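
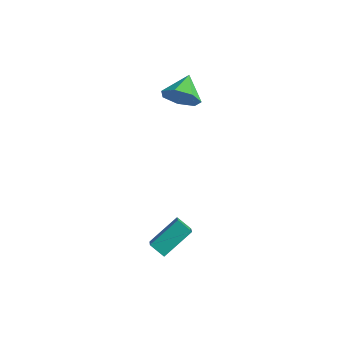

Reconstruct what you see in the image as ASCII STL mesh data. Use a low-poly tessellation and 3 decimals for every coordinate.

solid 
facet normal -0.510 0.589 -0.627
outer loop
vertex 0.188 -2.603 -2.143
vertex 0.636 -1.135 -1.129
vertex 0.931 -2.488 -2.639
endloop
endfacet
facet normal -0.244 -0.798 -0.551
outer loop
vertex 1.604 -3.265 -1.811
vertex 0.188 -2.603 -2.143
vertex 0.931 -2.488 -2.639
endloop
endfacet
facet normal -0.510 0.589 -0.627
outer loop
vertex 0.931 -2.488 -2.639
vertex 0.636 -1.135 -1.129
vertex 1.379 -1.02 -1.625
endloop
endfacet
facet normal 0.825 0.128 -0.550
outer loop
vertex 1.379 -1.02 -1.625
vertex 1.604 -3.265 -1.811
vertex 0.931 -2.488 -2.639
endloop
endfacet
facet normal -0.825 -0.128 0.550
outer loop
vertex 0.188 -2.603 -2.143
vertex 1.309 -1.912 -0.301
vertex 0.636 -1.135 -1.129
endloop
endfacet
facet normal -0.244 -0.798 -0.551
outer loop
vertex 0.861 -3.38 -1.315
vertex 0.188 -2.603 -2.143
vertex 1.604 -3.265 -1.811
endloop
endfacet
facet normal -0.825 -0.128 0.550
outer loop
vertex 0.861 -3.38 -1.315
vertex 1.309 -1.912 -0.301
vertex 0.188 -2.603 -2.143
endloop
endfacet
facet normal 0.244 0.798 0.551
outer loop
vertex 0.636 -1.135 -1.129
vertex 1.309 -1.912 -0.301
vertex 1.379 -1.02 -1.625
endloop
endfacet
facet normal 0.825 0.128 -0.550
outer loop
vertex 2.052 -1.797 -0.797
vertex 1.604 -3.265 -1.811
vertex 1.379 -1.02 -1.625
endloop
endfacet
facet normal 0.244 0.798 0.551
outer loop
vertex 1.379 -1.02 -1.625
vertex 1.309 -1.912 -0.301
vertex 2.052 -1.797 -0.797
endloop
endfacet
facet normal 0.510 -0.589 0.627
outer loop
vertex 2.052 -1.797 -0.797
vertex 0.861 -3.38 -1.315
vertex 1.604 -3.265 -1.811
endloop
endfacet
facet normal 0.510 -0.589 0.627
outer loop
vertex 1.309 -1.912 -0.301
vertex 0.861 -3.38 -1.315
vertex 2.052 -1.797 -0.797
endloop
endfacet
facet normal 0.325 -0.843 -0.428
outer loop
vertex -1.926 3.207 3.545
vertex -2.698 3.262 2.851
vertex -1.74 3.663 2.789
endloop
endfacet
facet normal 0.608 0.605 0.514
outer loop
vertex -1.926 3.207 3.545
vertex -1.74 3.663 2.789
vertex -3.182 4.518 3.489
endloop
endfacet
facet normal 0.325 -0.843 -0.427
outer loop
vertex -1.74 3.663 2.789
vertex -2.698 3.262 2.851
vertex -2.276 3.816 2.079
endloop
endfacet
facet normal 0.450 0.881 -0.150
outer loop
vertex -1.74 3.663 2.789
vertex -2.276 3.816 2.079
vertex -3.182 4.518 3.489
endloop
endfacet
facet normal 0.324 -0.844 -0.428
outer loop
vertex -2.276 3.816 2.079
vertex -2.698 3.262 2.851
vertex -3.13 3.553 1.951
endloop
endfacet
facet normal -0.177 0.831 -0.527
outer loop
vertex -2.276 3.816 2.079
vertex -3.13 3.553 1.951
vertex -3.182 4.518 3.489
endloop
endfacet
facet normal 0.325 -0.843 -0.429
outer loop
vertex -3.13 3.553 1.951
vertex -2.698 3.262 2.851
vertex -3.658 3.07 2.5
endloop
endfacet
facet normal -0.802 0.494 -0.337
outer loop
vertex -3.13 3.553 1.951
vertex -3.658 3.07 2.5
vertex -3.182 4.518 3.489
endloop
endfacet
facet normal 0.325 -0.843 -0.428
outer loop
vertex -3.658 3.07 2.5
vertex -2.698 3.262 2.851
vertex -3.463 2.732 3.314
endloop
endfacet
facet normal -0.952 0.123 0.279
outer loop
vertex -3.658 3.07 2.5
vertex -3.463 2.732 3.314
vertex -3.182 4.518 3.489
endloop
endfacet
facet normal 0.325 -0.843 -0.428
outer loop
vertex -3.463 2.732 3.314
vertex -2.698 3.262 2.851
vertex -2.692 2.793 3.779
endloop
endfacet
facet normal -0.516 -0.003 0.856
outer loop
vertex -3.463 2.732 3.314
vertex -2.692 2.793 3.779
vertex -3.182 4.518 3.489
endloop
endfacet
facet normal 0.325 -0.843 -0.428
outer loop
vertex -2.692 2.793 3.779
vertex -2.698 3.262 2.851
vertex -1.926 3.207 3.545
endloop
endfacet
facet normal 0.179 0.212 0.961
outer loop
vertex -2.692 2.793 3.779
vertex -1.926 3.207 3.545
vertex -3.182 4.518 3.489
endloop
endfacet

endsolid


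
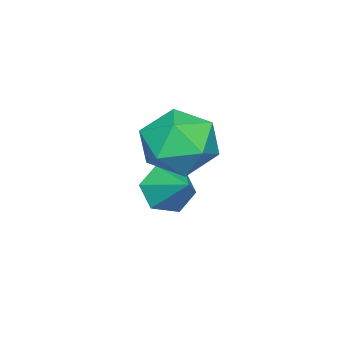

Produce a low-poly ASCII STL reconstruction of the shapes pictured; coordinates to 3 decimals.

solid 
facet normal -0.736 0.174 0.654
outer loop
vertex -3.782 -2.493 0.037
vertex -3.101 -3.021 0.944
vertex -3.006 -1.792 0.724
endloop
endfacet
facet normal -0.729 0.670 0.140
outer loop
vertex -3.782 -2.493 0.037
vertex -3.006 -1.792 0.724
vertex -3.08 -1.614 -0.512
endloop
endfacet
facet normal -0.805 0.339 -0.487
outer loop
vertex -3.782 -2.493 0.037
vertex -3.08 -1.614 -0.512
vertex -3.221 -2.732 -1.056
endloop
endfacet
facet normal -0.859 -0.362 -0.362
outer loop
vertex -3.782 -2.493 0.037
vertex -3.221 -2.732 -1.056
vertex -3.234 -3.601 -0.156
endloop
endfacet
facet normal -0.817 -0.464 0.343
outer loop
vertex -3.782 -2.493 0.037
vertex -3.234 -3.601 -0.156
vertex -3.101 -3.021 0.944
endloop
endfacet
facet normal -0.088 0.985 0.147
outer loop
vertex -3.08 -1.614 -0.512
vertex -3.006 -1.792 0.724
vertex -1.966 -1.599 0.056
endloop
endfacet
facet normal -0.101 0.183 0.978
outer loop
vertex -3.006 -1.792 0.724
vertex -3.101 -3.021 0.944
vertex -1.979 -2.468 0.956
endloop
endfacet
facet normal -0.231 -0.849 0.476
outer loop
vertex -3.101 -3.021 0.944
vertex -3.234 -3.601 -0.156
vertex -2.12 -3.586 0.412
endloop
endfacet
facet normal -0.300 -0.684 -0.665
outer loop
vertex -3.234 -3.601 -0.156
vertex -3.221 -2.732 -1.056
vertex -2.194 -3.408 -0.824
endloop
endfacet
facet normal -0.212 0.449 -0.868
outer loop
vertex -3.221 -2.732 -1.056
vertex -3.08 -1.614 -0.512
vertex -2.099 -2.179 -1.044
endloop
endfacet
facet normal 0.859 0.362 0.362
outer loop
vertex -1.418 -2.707 -0.137
vertex -1.966 -1.599 0.056
vertex -1.979 -2.468 0.956
endloop
endfacet
facet normal 0.805 -0.339 0.487
outer loop
vertex -1.418 -2.707 -0.137
vertex -1.979 -2.468 0.956
vertex -2.12 -3.586 0.412
endloop
endfacet
facet normal 0.729 -0.670 -0.140
outer loop
vertex -1.418 -2.707 -0.137
vertex -2.12 -3.586 0.412
vertex -2.194 -3.408 -0.824
endloop
endfacet
facet normal 0.736 -0.174 -0.654
outer loop
vertex -1.418 -2.707 -0.137
vertex -2.194 -3.408 -0.824
vertex -2.099 -2.179 -1.044
endloop
endfacet
facet normal 0.817 0.464 -0.343
outer loop
vertex -1.418 -2.707 -0.137
vertex -2.099 -2.179 -1.044
vertex -1.966 -1.599 0.056
endloop
endfacet
facet normal 0.300 0.684 0.665
outer loop
vertex -1.979 -2.468 0.956
vertex -1.966 -1.599 0.056
vertex -3.006 -1.792 0.724
endloop
endfacet
facet normal 0.212 -0.449 0.868
outer loop
vertex -2.12 -3.586 0.412
vertex -1.979 -2.468 0.956
vertex -3.101 -3.021 0.944
endloop
endfacet
facet normal 0.088 -0.985 -0.147
outer loop
vertex -2.194 -3.408 -0.824
vertex -2.12 -3.586 0.412
vertex -3.234 -3.601 -0.156
endloop
endfacet
facet normal 0.101 -0.183 -0.978
outer loop
vertex -2.099 -2.179 -1.044
vertex -2.194 -3.408 -0.824
vertex -3.221 -2.732 -1.056
endloop
endfacet
facet normal 0.231 0.849 -0.476
outer loop
vertex -1.966 -1.599 0.056
vertex -2.099 -2.179 -1.044
vertex -3.08 -1.614 -0.512
endloop
endfacet
facet normal -0.483 -0.702 -0.524
outer loop
vertex -3.459 -3.923 -3.441
vertex -4.218 -3.755 -2.967
vertex -4.05 -3.297 -3.735
endloop
endfacet
facet normal 0.747 0.499 -0.440
outer loop
vertex -3.459 -3.923 -3.441
vertex -4.05 -3.297 -3.735
vertex -3.522 -2.745 -2.213
endloop
endfacet
facet normal -0.483 -0.702 -0.524
outer loop
vertex -4.05 -3.297 -3.735
vertex -4.218 -3.755 -2.967
vertex -4.809 -3.129 -3.261
endloop
endfacet
facet normal -0.004 0.941 -0.340
outer loop
vertex -4.05 -3.297 -3.735
vertex -4.809 -3.129 -3.261
vertex -3.522 -2.745 -2.213
endloop
endfacet
facet normal -0.483 -0.702 -0.524
outer loop
vertex -4.809 -3.129 -3.261
vertex -4.218 -3.755 -2.967
vertex -4.976 -3.587 -2.493
endloop
endfacet
facet normal -0.519 0.779 0.352
outer loop
vertex -4.809 -3.129 -3.261
vertex -4.976 -3.587 -2.493
vertex -3.522 -2.745 -2.213
endloop
endfacet
facet normal -0.483 -0.701 -0.524
outer loop
vertex -4.976 -3.587 -2.493
vertex -4.218 -3.755 -2.967
vertex -4.385 -4.214 -2.199
endloop
endfacet
facet normal -0.283 0.175 0.943
outer loop
vertex -4.976 -3.587 -2.493
vertex -4.385 -4.214 -2.199
vertex -3.522 -2.745 -2.213
endloop
endfacet
facet normal -0.483 -0.701 -0.524
outer loop
vertex -4.385 -4.214 -2.199
vertex -4.218 -3.755 -2.967
vertex -3.627 -4.382 -2.673
endloop
endfacet
facet normal 0.468 -0.267 0.843
outer loop
vertex -4.385 -4.214 -2.199
vertex -3.627 -4.382 -2.673
vertex -3.522 -2.745 -2.213
endloop
endfacet
facet normal -0.483 -0.701 -0.525
outer loop
vertex -3.627 -4.382 -2.673
vertex -4.218 -3.755 -2.967
vertex -3.459 -3.923 -3.441
endloop
endfacet
facet normal 0.983 -0.106 0.152
outer loop
vertex -3.627 -4.382 -2.673
vertex -3.459 -3.923 -3.441
vertex -3.522 -2.745 -2.213
endloop
endfacet

endsolid


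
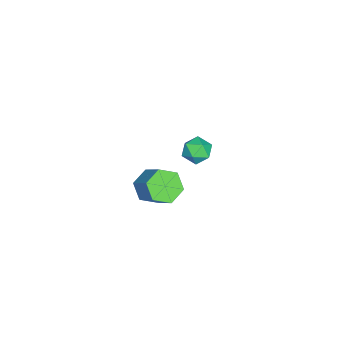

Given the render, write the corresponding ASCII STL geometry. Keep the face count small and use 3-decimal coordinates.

solid 
facet normal -0.488 -0.562 -0.667
outer loop
vertex 3.321 -1.347 0.296
vertex 2.85 -1.812 1.033
vertex 2.458 -0.996 0.632
endloop
endfacet
facet normal 0.045 0.747 -0.663
outer loop
vertex 3.321 -1.347 0.296
vertex 2.458 -0.996 0.632
vertex 4.121 -0.424 1.39
endloop
endfacet
facet normal 0.045 0.747 -0.663
outer loop
vertex 4.121 -0.424 1.39
vertex 2.458 -0.996 0.632
vertex 3.258 -0.073 1.726
endloop
endfacet
facet normal 0.489 0.563 0.667
outer loop
vertex 4.121 -0.424 1.39
vertex 3.258 -0.073 1.726
vertex 3.65 -0.888 2.127
endloop
endfacet
facet normal -0.488 -0.562 -0.668
outer loop
vertex 2.458 -0.996 0.632
vertex 2.85 -1.812 1.033
vertex 1.987 -1.461 1.368
endloop
endfacet
facet normal -0.732 0.680 -0.039
outer loop
vertex 2.458 -0.996 0.632
vertex 1.987 -1.461 1.368
vertex 3.258 -0.073 1.726
endloop
endfacet
facet normal -0.732 0.680 -0.039
outer loop
vertex 3.258 -0.073 1.726
vertex 1.987 -1.461 1.368
vertex 2.787 -0.538 2.462
endloop
endfacet
facet normal 0.487 0.563 0.668
outer loop
vertex 3.258 -0.073 1.726
vertex 2.787 -0.538 2.462
vertex 3.65 -0.888 2.127
endloop
endfacet
facet normal -0.488 -0.564 -0.667
outer loop
vertex 1.987 -1.461 1.368
vertex 2.85 -1.812 1.033
vertex 2.379 -2.276 1.77
endloop
endfacet
facet normal -0.778 -0.066 0.625
outer loop
vertex 1.987 -1.461 1.368
vertex 2.379 -2.276 1.77
vertex 2.787 -0.538 2.462
endloop
endfacet
facet normal -0.778 -0.066 0.625
outer loop
vertex 2.787 -0.538 2.462
vertex 2.379 -2.276 1.77
vertex 3.179 -1.353 2.864
endloop
endfacet
facet normal 0.487 0.563 0.667
outer loop
vertex 2.787 -0.538 2.462
vertex 3.179 -1.353 2.864
vertex 3.65 -0.888 2.127
endloop
endfacet
facet normal -0.489 -0.563 -0.667
outer loop
vertex 2.379 -2.276 1.77
vertex 2.85 -1.812 1.033
vertex 3.242 -2.627 1.434
endloop
endfacet
facet normal -0.045 -0.747 0.663
outer loop
vertex 2.379 -2.276 1.77
vertex 3.242 -2.627 1.434
vertex 3.179 -1.353 2.864
endloop
endfacet
facet normal -0.045 -0.747 0.663
outer loop
vertex 3.179 -1.353 2.864
vertex 3.242 -2.627 1.434
vertex 4.042 -1.704 2.528
endloop
endfacet
facet normal 0.488 0.562 0.667
outer loop
vertex 3.179 -1.353 2.864
vertex 4.042 -1.704 2.528
vertex 3.65 -0.888 2.127
endloop
endfacet
facet normal -0.487 -0.563 -0.668
outer loop
vertex 3.242 -2.627 1.434
vertex 2.85 -1.812 1.033
vertex 3.713 -2.162 0.698
endloop
endfacet
facet normal 0.732 -0.680 0.039
outer loop
vertex 3.242 -2.627 1.434
vertex 3.713 -2.162 0.698
vertex 4.042 -1.704 2.528
endloop
endfacet
facet normal 0.732 -0.680 0.039
outer loop
vertex 4.042 -1.704 2.528
vertex 3.713 -2.162 0.698
vertex 4.513 -1.239 1.792
endloop
endfacet
facet normal 0.488 0.562 0.668
outer loop
vertex 4.042 -1.704 2.528
vertex 4.513 -1.239 1.792
vertex 3.65 -0.888 2.127
endloop
endfacet
facet normal -0.487 -0.563 -0.667
outer loop
vertex 3.713 -2.162 0.698
vertex 2.85 -1.812 1.033
vertex 3.321 -1.347 0.296
endloop
endfacet
facet normal 0.778 0.066 -0.625
outer loop
vertex 3.713 -2.162 0.698
vertex 3.321 -1.347 0.296
vertex 4.513 -1.239 1.792
endloop
endfacet
facet normal 0.778 0.066 -0.625
outer loop
vertex 4.513 -1.239 1.792
vertex 3.321 -1.347 0.296
vertex 4.121 -0.424 1.39
endloop
endfacet
facet normal 0.488 0.564 0.667
outer loop
vertex 4.513 -1.239 1.792
vertex 4.121 -0.424 1.39
vertex 3.65 -0.888 2.127
endloop
endfacet
facet normal -0.753 0.580 -0.312
outer loop
vertex -3.204 -0.726 -2.207
vertex -3.789 -1.269 -1.805
vertex -3.441 -0.578 -1.359
endloop
endfacet
facet normal -0.158 0.964 -0.212
outer loop
vertex -3.204 -0.726 -2.207
vertex -3.441 -0.578 -1.359
vertex -2.586 -0.492 -1.605
endloop
endfacet
facet normal 0.352 0.692 -0.630
outer loop
vertex -3.204 -0.726 -2.207
vertex -2.586 -0.492 -1.605
vertex -2.406 -1.13 -2.205
endloop
endfacet
facet normal 0.074 0.141 -0.987
outer loop
vertex -3.204 -0.726 -2.207
vertex -2.406 -1.13 -2.205
vertex -3.15 -1.61 -2.329
endloop
endfacet
facet normal -0.609 0.072 -0.790
outer loop
vertex -3.204 -0.726 -2.207
vertex -3.15 -1.61 -2.329
vertex -3.789 -1.269 -1.805
endloop
endfacet
facet normal 0.045 0.883 0.466
outer loop
vertex -2.586 -0.492 -1.605
vertex -3.441 -0.578 -1.359
vertex -2.79 -0.89 -0.831
endloop
endfacet
facet normal -0.915 0.263 0.306
outer loop
vertex -3.441 -0.578 -1.359
vertex -3.789 -1.269 -1.805
vertex -3.534 -1.37 -0.955
endloop
endfacet
facet normal -0.683 -0.560 -0.468
outer loop
vertex -3.789 -1.269 -1.805
vertex -3.15 -1.61 -2.329
vertex -3.354 -2.008 -1.555
endloop
endfacet
facet normal 0.422 -0.451 -0.787
outer loop
vertex -3.15 -1.61 -2.329
vertex -2.406 -1.13 -2.205
vertex -2.499 -1.922 -1.801
endloop
endfacet
facet normal 0.872 0.443 -0.209
outer loop
vertex -2.406 -1.13 -2.205
vertex -2.586 -0.492 -1.605
vertex -2.151 -1.231 -1.355
endloop
endfacet
facet normal -0.074 -0.141 0.987
outer loop
vertex -2.736 -1.774 -0.953
vertex -2.79 -0.89 -0.831
vertex -3.534 -1.37 -0.955
endloop
endfacet
facet normal -0.352 -0.692 0.630
outer loop
vertex -2.736 -1.774 -0.953
vertex -3.534 -1.37 -0.955
vertex -3.354 -2.008 -1.555
endloop
endfacet
facet normal 0.158 -0.964 0.212
outer loop
vertex -2.736 -1.774 -0.953
vertex -3.354 -2.008 -1.555
vertex -2.499 -1.922 -1.801
endloop
endfacet
facet normal 0.753 -0.580 0.312
outer loop
vertex -2.736 -1.774 -0.953
vertex -2.499 -1.922 -1.801
vertex -2.151 -1.231 -1.355
endloop
endfacet
facet normal 0.609 -0.072 0.790
outer loop
vertex -2.736 -1.774 -0.953
vertex -2.151 -1.231 -1.355
vertex -2.79 -0.89 -0.831
endloop
endfacet
facet normal -0.422 0.451 0.787
outer loop
vertex -3.534 -1.37 -0.955
vertex -2.79 -0.89 -0.831
vertex -3.441 -0.578 -1.359
endloop
endfacet
facet normal -0.872 -0.443 0.209
outer loop
vertex -3.354 -2.008 -1.555
vertex -3.534 -1.37 -0.955
vertex -3.789 -1.269 -1.805
endloop
endfacet
facet normal -0.045 -0.883 -0.466
outer loop
vertex -2.499 -1.922 -1.801
vertex -3.354 -2.008 -1.555
vertex -3.15 -1.61 -2.329
endloop
endfacet
facet normal 0.915 -0.263 -0.306
outer loop
vertex -2.151 -1.231 -1.355
vertex -2.499 -1.922 -1.801
vertex -2.406 -1.13 -2.205
endloop
endfacet
facet normal 0.683 0.560 0.468
outer loop
vertex -2.79 -0.89 -0.831
vertex -2.151 -1.231 -1.355
vertex -2.586 -0.492 -1.605
endloop
endfacet

endsolid


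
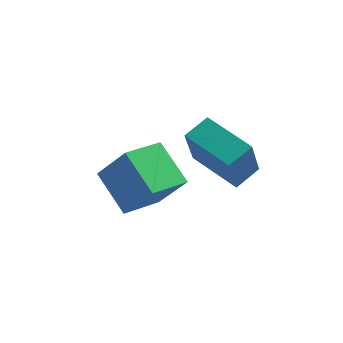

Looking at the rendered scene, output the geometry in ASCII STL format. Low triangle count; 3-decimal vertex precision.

solid 
facet normal -0.623 -0.746 0.235
outer loop
vertex 0.5 1.824 -1.044
vertex -0.372 2.814 -0.212
vertex -0.348 2.136 -2.304
endloop
endfacet
facet normal 0.559 -0.635 -0.533
outer loop
vertex 0.512 3.166 -2.628
vertex 0.5 1.824 -1.044
vertex -0.348 2.136 -2.304
endloop
endfacet
facet normal -0.623 -0.746 0.235
outer loop
vertex -0.348 2.136 -2.304
vertex -0.372 2.814 -0.212
vertex -1.22 3.126 -1.472
endloop
endfacet
facet normal -0.547 0.201 -0.813
outer loop
vertex -1.22 3.126 -1.472
vertex 0.512 3.166 -2.628
vertex -0.348 2.136 -2.304
endloop
endfacet
facet normal 0.547 -0.201 0.813
outer loop
vertex 0.5 1.824 -1.044
vertex 0.488 3.844 -0.536
vertex -0.372 2.814 -0.212
endloop
endfacet
facet normal 0.559 -0.635 -0.533
outer loop
vertex 1.36 2.854 -1.368
vertex 0.5 1.824 -1.044
vertex 0.512 3.166 -2.628
endloop
endfacet
facet normal 0.547 -0.201 0.813
outer loop
vertex 1.36 2.854 -1.368
vertex 0.488 3.844 -0.536
vertex 0.5 1.824 -1.044
endloop
endfacet
facet normal -0.559 0.635 0.533
outer loop
vertex -0.372 2.814 -0.212
vertex 0.488 3.844 -0.536
vertex -1.22 3.126 -1.472
endloop
endfacet
facet normal -0.547 0.201 -0.813
outer loop
vertex -0.36 4.156 -1.796
vertex 0.512 3.166 -2.628
vertex -1.22 3.126 -1.472
endloop
endfacet
facet normal -0.559 0.635 0.533
outer loop
vertex -1.22 3.126 -1.472
vertex 0.488 3.844 -0.536
vertex -0.36 4.156 -1.796
endloop
endfacet
facet normal 0.623 0.746 -0.235
outer loop
vertex -0.36 4.156 -1.796
vertex 1.36 2.854 -1.368
vertex 0.512 3.166 -2.628
endloop
endfacet
facet normal 0.623 0.746 -0.235
outer loop
vertex 0.488 3.844 -0.536
vertex 1.36 2.854 -1.368
vertex -0.36 4.156 -1.796
endloop
endfacet
facet normal -0.766 0.623 0.158
outer loop
vertex 1.379 1.76 1.568
vertex 1.936 2.365 1.882
vertex 1.553 2.33 0.159
endloop
endfacet
facet normal -0.633 -0.687 -0.356
outer loop
vertex 2.824 1.295 -0.102
vertex 1.379 1.76 1.568
vertex 1.553 2.33 0.159
endloop
endfacet
facet normal -0.766 0.623 0.158
outer loop
vertex 1.553 2.33 0.159
vertex 1.936 2.365 1.882
vertex 2.11 2.935 0.473
endloop
endfacet
facet normal 0.114 0.373 -0.921
outer loop
vertex 2.11 2.935 0.473
vertex 2.824 1.295 -0.102
vertex 1.553 2.33 0.159
endloop
endfacet
facet normal -0.114 -0.373 0.921
outer loop
vertex 1.379 1.76 1.568
vertex 3.207 1.33 1.621
vertex 1.936 2.365 1.882
endloop
endfacet
facet normal -0.633 -0.687 -0.356
outer loop
vertex 2.65 0.725 1.307
vertex 1.379 1.76 1.568
vertex 2.824 1.295 -0.102
endloop
endfacet
facet normal -0.114 -0.373 0.921
outer loop
vertex 2.65 0.725 1.307
vertex 3.207 1.33 1.621
vertex 1.379 1.76 1.568
endloop
endfacet
facet normal 0.633 0.687 0.356
outer loop
vertex 1.936 2.365 1.882
vertex 3.207 1.33 1.621
vertex 2.11 2.935 0.473
endloop
endfacet
facet normal 0.114 0.373 -0.921
outer loop
vertex 3.381 1.9 0.212
vertex 2.824 1.295 -0.102
vertex 2.11 2.935 0.473
endloop
endfacet
facet normal 0.633 0.687 0.356
outer loop
vertex 2.11 2.935 0.473
vertex 3.207 1.33 1.621
vertex 3.381 1.9 0.212
endloop
endfacet
facet normal 0.766 -0.623 -0.158
outer loop
vertex 3.381 1.9 0.212
vertex 2.65 0.725 1.307
vertex 2.824 1.295 -0.102
endloop
endfacet
facet normal 0.766 -0.623 -0.158
outer loop
vertex 3.207 1.33 1.621
vertex 2.65 0.725 1.307
vertex 3.381 1.9 0.212
endloop
endfacet

endsolid


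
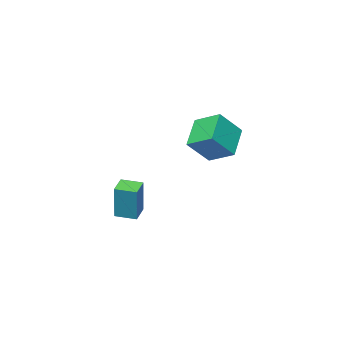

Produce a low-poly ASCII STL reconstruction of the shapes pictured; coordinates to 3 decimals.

solid 
facet normal -0.705 -0.444 0.553
outer loop
vertex 3.034 0.856 3.943
vertex 2.725 2.086 4.536
vertex 1.97 1.135 2.81
endloop
endfacet
facet normal 0.221 -0.879 -0.424
outer loop
vertex 3.175 1.894 1.864
vertex 3.034 0.856 3.943
vertex 1.97 1.135 2.81
endloop
endfacet
facet normal -0.705 -0.444 0.553
outer loop
vertex 1.97 1.135 2.81
vertex 2.725 2.086 4.536
vertex 1.66 2.365 3.402
endloop
endfacet
facet normal -0.674 0.176 -0.718
outer loop
vertex 1.66 2.365 3.402
vertex 3.175 1.894 1.864
vertex 1.97 1.135 2.81
endloop
endfacet
facet normal 0.674 -0.176 0.717
outer loop
vertex 3.034 0.856 3.943
vertex 3.93 2.845 3.59
vertex 2.725 2.086 4.536
endloop
endfacet
facet normal 0.221 -0.878 -0.424
outer loop
vertex 4.24 1.615 2.998
vertex 3.034 0.856 3.943
vertex 3.175 1.894 1.864
endloop
endfacet
facet normal 0.673 -0.176 0.718
outer loop
vertex 4.24 1.615 2.998
vertex 3.93 2.845 3.59
vertex 3.034 0.856 3.943
endloop
endfacet
facet normal -0.221 0.879 0.424
outer loop
vertex 2.725 2.086 4.536
vertex 3.93 2.845 3.59
vertex 1.66 2.365 3.402
endloop
endfacet
facet normal -0.674 0.177 -0.718
outer loop
vertex 2.866 3.124 2.457
vertex 3.175 1.894 1.864
vertex 1.66 2.365 3.402
endloop
endfacet
facet normal -0.221 0.878 0.424
outer loop
vertex 1.66 2.365 3.402
vertex 3.93 2.845 3.59
vertex 2.866 3.124 2.457
endloop
endfacet
facet normal 0.705 0.444 -0.553
outer loop
vertex 2.866 3.124 2.457
vertex 4.24 1.615 2.998
vertex 3.175 1.894 1.864
endloop
endfacet
facet normal 0.705 0.444 -0.553
outer loop
vertex 3.93 2.845 3.59
vertex 4.24 1.615 2.998
vertex 2.866 3.124 2.457
endloop
endfacet
facet normal -0.835 -0.490 0.249
outer loop
vertex 3.682 -3.29 -0.623
vertex 3.128 -2.39 -0.708
vertex 3.346 -3.675 -2.505
endloop
endfacet
facet normal 0.522 -0.849 0.080
outer loop
vertex 4.172 -3.19 -2.752
vertex 3.682 -3.29 -0.623
vertex 3.346 -3.675 -2.505
endloop
endfacet
facet normal -0.835 -0.490 0.249
outer loop
vertex 3.346 -3.675 -2.505
vertex 3.128 -2.39 -0.708
vertex 2.792 -2.775 -2.59
endloop
endfacet
facet normal -0.173 -0.197 -0.965
outer loop
vertex 2.792 -2.775 -2.59
vertex 4.172 -3.19 -2.752
vertex 3.346 -3.675 -2.505
endloop
endfacet
facet normal 0.173 0.197 0.965
outer loop
vertex 3.682 -3.29 -0.623
vertex 3.954 -1.905 -0.955
vertex 3.128 -2.39 -0.708
endloop
endfacet
facet normal 0.522 -0.849 0.080
outer loop
vertex 4.508 -2.805 -0.87
vertex 3.682 -3.29 -0.623
vertex 4.172 -3.19 -2.752
endloop
endfacet
facet normal 0.173 0.197 0.965
outer loop
vertex 4.508 -2.805 -0.87
vertex 3.954 -1.905 -0.955
vertex 3.682 -3.29 -0.623
endloop
endfacet
facet normal -0.522 0.849 -0.080
outer loop
vertex 3.128 -2.39 -0.708
vertex 3.954 -1.905 -0.955
vertex 2.792 -2.775 -2.59
endloop
endfacet
facet normal -0.173 -0.197 -0.965
outer loop
vertex 3.618 -2.29 -2.837
vertex 4.172 -3.19 -2.752
vertex 2.792 -2.775 -2.59
endloop
endfacet
facet normal -0.522 0.849 -0.080
outer loop
vertex 2.792 -2.775 -2.59
vertex 3.954 -1.905 -0.955
vertex 3.618 -2.29 -2.837
endloop
endfacet
facet normal 0.835 0.490 -0.249
outer loop
vertex 3.618 -2.29 -2.837
vertex 4.508 -2.805 -0.87
vertex 4.172 -3.19 -2.752
endloop
endfacet
facet normal 0.835 0.490 -0.249
outer loop
vertex 3.954 -1.905 -0.955
vertex 4.508 -2.805 -0.87
vertex 3.618 -2.29 -2.837
endloop
endfacet

endsolid


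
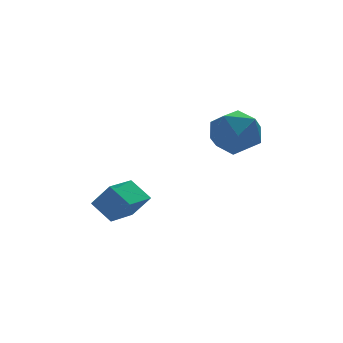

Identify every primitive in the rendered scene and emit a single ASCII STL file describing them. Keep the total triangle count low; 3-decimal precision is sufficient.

solid 
facet normal -0.438 0.405 -0.802
outer loop
vertex -1.708 0.969 -1.702
vertex -0.357 1.828 -2.006
vertex -1.277 0.043 -2.405
endloop
endfacet
facet normal -0.829 -0.527 0.186
outer loop
vertex -0.703 -0.488 -1.354
vertex -1.708 0.969 -1.702
vertex -1.277 0.043 -2.405
endloop
endfacet
facet normal -0.438 0.405 -0.802
outer loop
vertex -1.277 0.043 -2.405
vertex -0.357 1.828 -2.006
vertex 0.074 0.902 -2.709
endloop
endfacet
facet normal 0.347 -0.747 -0.567
outer loop
vertex 0.074 0.902 -2.709
vertex -0.703 -0.488 -1.354
vertex -1.277 0.043 -2.405
endloop
endfacet
facet normal -0.347 0.747 0.567
outer loop
vertex -1.708 0.969 -1.702
vertex 0.217 1.297 -0.955
vertex -0.357 1.828 -2.006
endloop
endfacet
facet normal -0.829 -0.527 0.186
outer loop
vertex -1.134 0.438 -0.651
vertex -1.708 0.969 -1.702
vertex -0.703 -0.488 -1.354
endloop
endfacet
facet normal -0.347 0.747 0.567
outer loop
vertex -1.134 0.438 -0.651
vertex 0.217 1.297 -0.955
vertex -1.708 0.969 -1.702
endloop
endfacet
facet normal 0.829 0.527 -0.186
outer loop
vertex -0.357 1.828 -2.006
vertex 0.217 1.297 -0.955
vertex 0.074 0.902 -2.709
endloop
endfacet
facet normal 0.347 -0.747 -0.567
outer loop
vertex 0.648 0.371 -1.658
vertex -0.703 -0.488 -1.354
vertex 0.074 0.902 -2.709
endloop
endfacet
facet normal 0.829 0.527 -0.186
outer loop
vertex 0.074 0.902 -2.709
vertex 0.217 1.297 -0.955
vertex 0.648 0.371 -1.658
endloop
endfacet
facet normal 0.438 -0.405 0.802
outer loop
vertex 0.648 0.371 -1.658
vertex -1.134 0.438 -0.651
vertex -0.703 -0.488 -1.354
endloop
endfacet
facet normal 0.438 -0.405 0.802
outer loop
vertex 0.217 1.297 -0.955
vertex -1.134 0.438 -0.651
vertex 0.648 0.371 -1.658
endloop
endfacet
facet normal -0.836 0.292 0.465
outer loop
vertex 2.108 -1.906 3.164
vertex 1.554 -2.919 2.805
vertex 2.148 -2.896 3.858
endloop
endfacet
facet normal -0.257 0.548 0.796
outer loop
vertex 2.108 -1.906 3.164
vertex 2.148 -2.896 3.858
vertex 3.139 -2.218 3.712
endloop
endfacet
facet normal 0.111 0.939 0.326
outer loop
vertex 2.108 -1.906 3.164
vertex 3.139 -2.218 3.712
vertex 3.157 -1.823 2.569
endloop
endfacet
facet normal -0.240 0.925 -0.295
outer loop
vertex 2.108 -1.906 3.164
vertex 3.157 -1.823 2.569
vertex 2.177 -2.256 2.009
endloop
endfacet
facet normal -0.825 0.525 -0.208
outer loop
vertex 2.108 -1.906 3.164
vertex 2.177 -2.256 2.009
vertex 1.554 -2.919 2.805
endloop
endfacet
facet normal 0.150 -0.007 0.989
outer loop
vertex 3.139 -2.218 3.712
vertex 2.148 -2.896 3.858
vertex 3.223 -3.424 3.691
endloop
endfacet
facet normal -0.786 -0.420 0.453
outer loop
vertex 2.148 -2.896 3.858
vertex 1.554 -2.919 2.805
vertex 2.243 -3.857 3.131
endloop
endfacet
facet normal -0.769 -0.042 -0.637
outer loop
vertex 1.554 -2.919 2.805
vertex 2.177 -2.256 2.009
vertex 2.261 -3.462 1.988
endloop
endfacet
facet normal 0.176 0.605 -0.777
outer loop
vertex 2.177 -2.256 2.009
vertex 3.157 -1.823 2.569
vertex 3.252 -2.784 1.842
endloop
endfacet
facet normal 0.745 0.627 0.228
outer loop
vertex 3.157 -1.823 2.569
vertex 3.139 -2.218 3.712
vertex 3.846 -2.761 2.895
endloop
endfacet
facet normal 0.240 -0.925 0.295
outer loop
vertex 3.292 -3.774 2.536
vertex 3.223 -3.424 3.691
vertex 2.243 -3.857 3.131
endloop
endfacet
facet normal -0.111 -0.939 -0.326
outer loop
vertex 3.292 -3.774 2.536
vertex 2.243 -3.857 3.131
vertex 2.261 -3.462 1.988
endloop
endfacet
facet normal 0.257 -0.548 -0.796
outer loop
vertex 3.292 -3.774 2.536
vertex 2.261 -3.462 1.988
vertex 3.252 -2.784 1.842
endloop
endfacet
facet normal 0.836 -0.292 -0.465
outer loop
vertex 3.292 -3.774 2.536
vertex 3.252 -2.784 1.842
vertex 3.846 -2.761 2.895
endloop
endfacet
facet normal 0.825 -0.525 0.208
outer loop
vertex 3.292 -3.774 2.536
vertex 3.846 -2.761 2.895
vertex 3.223 -3.424 3.691
endloop
endfacet
facet normal -0.176 -0.605 0.777
outer loop
vertex 2.243 -3.857 3.131
vertex 3.223 -3.424 3.691
vertex 2.148 -2.896 3.858
endloop
endfacet
facet normal -0.745 -0.627 -0.228
outer loop
vertex 2.261 -3.462 1.988
vertex 2.243 -3.857 3.131
vertex 1.554 -2.919 2.805
endloop
endfacet
facet normal -0.150 0.007 -0.989
outer loop
vertex 3.252 -2.784 1.842
vertex 2.261 -3.462 1.988
vertex 2.177 -2.256 2.009
endloop
endfacet
facet normal 0.786 0.420 -0.453
outer loop
vertex 3.846 -2.761 2.895
vertex 3.252 -2.784 1.842
vertex 3.157 -1.823 2.569
endloop
endfacet
facet normal 0.769 0.042 0.637
outer loop
vertex 3.223 -3.424 3.691
vertex 3.846 -2.761 2.895
vertex 3.139 -2.218 3.712
endloop
endfacet

endsolid


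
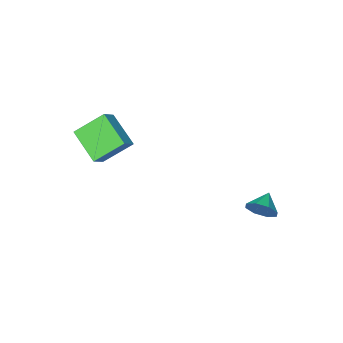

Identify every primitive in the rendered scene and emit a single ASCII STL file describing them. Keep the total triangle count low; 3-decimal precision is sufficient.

solid 
facet normal -0.710 -0.397 -0.582
outer loop
vertex 1.08 -3.837 3.417
vertex 0.975 -2.213 2.437
vertex 2.323 -4.428 2.304
endloop
endfacet
facet normal 0.055 -0.855 0.516
outer loop
vertex 3.005 -4.047 2.863
vertex 1.08 -3.837 3.417
vertex 2.323 -4.428 2.304
endloop
endfacet
facet normal -0.710 -0.397 -0.582
outer loop
vertex 2.323 -4.428 2.304
vertex 0.975 -2.213 2.437
vertex 2.218 -2.804 1.324
endloop
endfacet
facet normal 0.702 -0.334 -0.629
outer loop
vertex 2.218 -2.804 1.324
vertex 3.005 -4.047 2.863
vertex 2.323 -4.428 2.304
endloop
endfacet
facet normal -0.702 0.334 0.629
outer loop
vertex 1.08 -3.837 3.417
vertex 1.657 -1.832 2.996
vertex 0.975 -2.213 2.437
endloop
endfacet
facet normal 0.055 -0.855 0.516
outer loop
vertex 1.762 -3.456 3.976
vertex 1.08 -3.837 3.417
vertex 3.005 -4.047 2.863
endloop
endfacet
facet normal -0.702 0.334 0.629
outer loop
vertex 1.762 -3.456 3.976
vertex 1.657 -1.832 2.996
vertex 1.08 -3.837 3.417
endloop
endfacet
facet normal -0.055 0.855 -0.516
outer loop
vertex 0.975 -2.213 2.437
vertex 1.657 -1.832 2.996
vertex 2.218 -2.804 1.324
endloop
endfacet
facet normal 0.702 -0.334 -0.629
outer loop
vertex 2.9 -2.423 1.883
vertex 3.005 -4.047 2.863
vertex 2.218 -2.804 1.324
endloop
endfacet
facet normal -0.055 0.855 -0.516
outer loop
vertex 2.218 -2.804 1.324
vertex 1.657 -1.832 2.996
vertex 2.9 -2.423 1.883
endloop
endfacet
facet normal 0.710 0.397 0.582
outer loop
vertex 2.9 -2.423 1.883
vertex 1.762 -3.456 3.976
vertex 3.005 -4.047 2.863
endloop
endfacet
facet normal 0.710 0.397 0.582
outer loop
vertex 1.657 -1.832 2.996
vertex 1.762 -3.456 3.976
vertex 2.9 -2.423 1.883
endloop
endfacet
facet normal 0.717 0.530 -0.453
outer loop
vertex -2.326 1.946 -0.178
vertex -2.876 2.353 -0.573
vertex -2.505 2.442 0.119
endloop
endfacet
facet normal 0.118 -0.479 0.870
outer loop
vertex -2.326 1.946 -0.178
vertex -2.505 2.442 0.119
vertex -3.644 1.787 -0.087
endloop
endfacet
facet normal 0.718 0.528 -0.453
outer loop
vertex -2.505 2.442 0.119
vertex -2.876 2.353 -0.573
vertex -2.9 2.886 0.01
endloop
endfacet
facet normal -0.208 0.055 0.977
outer loop
vertex -2.505 2.442 0.119
vertex -2.9 2.886 0.01
vertex -3.644 1.787 -0.087
endloop
endfacet
facet normal 0.717 0.529 -0.454
outer loop
vertex -2.9 2.886 0.01
vertex -2.876 2.353 -0.573
vertex -3.282 3.017 -0.44
endloop
endfacet
facet normal -0.648 0.380 0.660
outer loop
vertex -2.9 2.886 0.01
vertex -3.282 3.017 -0.44
vertex -3.644 1.787 -0.087
endloop
endfacet
facet normal 0.717 0.529 -0.453
outer loop
vertex -3.282 3.017 -0.44
vertex -2.876 2.353 -0.573
vertex -3.426 2.76 -0.968
endloop
endfacet
facet normal -0.945 0.309 0.107
outer loop
vertex -3.282 3.017 -0.44
vertex -3.426 2.76 -0.968
vertex -3.644 1.787 -0.087
endloop
endfacet
facet normal 0.717 0.528 -0.455
outer loop
vertex -3.426 2.76 -0.968
vertex -2.876 2.353 -0.573
vertex -3.248 2.263 -1.264
endloop
endfacet
facet normal -0.926 -0.118 -0.359
outer loop
vertex -3.426 2.76 -0.968
vertex -3.248 2.263 -1.264
vertex -3.644 1.787 -0.087
endloop
endfacet
facet normal 0.717 0.529 -0.455
outer loop
vertex -3.248 2.263 -1.264
vertex -2.876 2.353 -0.573
vertex -2.852 1.82 -1.155
endloop
endfacet
facet normal -0.600 -0.651 -0.465
outer loop
vertex -3.248 2.263 -1.264
vertex -2.852 1.82 -1.155
vertex -3.644 1.787 -0.087
endloop
endfacet
facet normal 0.717 0.528 -0.454
outer loop
vertex -2.852 1.82 -1.155
vertex -2.876 2.353 -0.573
vertex -2.47 1.688 -0.705
endloop
endfacet
facet normal -0.161 -0.976 -0.150
outer loop
vertex -2.852 1.82 -1.155
vertex -2.47 1.688 -0.705
vertex -3.644 1.787 -0.087
endloop
endfacet
facet normal 0.717 0.528 -0.455
outer loop
vertex -2.47 1.688 -0.705
vertex -2.876 2.353 -0.573
vertex -2.326 1.946 -0.178
endloop
endfacet
facet normal 0.137 -0.904 0.405
outer loop
vertex -2.47 1.688 -0.705
vertex -2.326 1.946 -0.178
vertex -3.644 1.787 -0.087
endloop
endfacet

endsolid


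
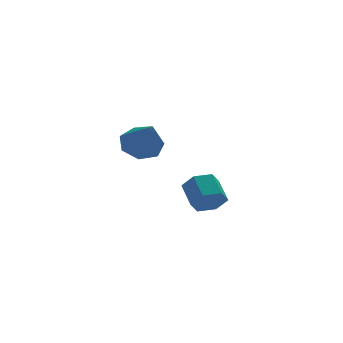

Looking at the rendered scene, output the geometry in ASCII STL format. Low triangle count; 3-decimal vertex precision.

solid 
facet normal -0.110 0.697 -0.708
outer loop
vertex -2.533 -0.678 0.721
vertex -2.995 -0.276 1.188
vertex -2.23 -0.231 1.114
endloop
endfacet
facet normal 0.853 -0.518 -0.068
outer loop
vertex -2.533 -0.678 0.721
vertex -2.23 -0.231 1.114
vertex -2.825 -1.364 2.292
endloop
endfacet
facet normal -0.110 0.698 -0.708
outer loop
vertex -2.23 -0.231 1.114
vertex -2.995 -0.276 1.188
vertex -2.502 0.182 1.563
endloop
endfacet
facet normal 0.873 0.047 0.486
outer loop
vertex -2.23 -0.231 1.114
vertex -2.502 0.182 1.563
vertex -2.825 -1.364 2.292
endloop
endfacet
facet normal -0.109 0.697 -0.708
outer loop
vertex -2.502 0.182 1.563
vertex -2.995 -0.276 1.188
vertex -3.145 0.25 1.729
endloop
endfacet
facet normal 0.269 0.364 0.892
outer loop
vertex -2.502 0.182 1.563
vertex -3.145 0.25 1.729
vertex -2.825 -1.364 2.292
endloop
endfacet
facet normal -0.108 0.698 -0.708
outer loop
vertex -3.145 0.25 1.729
vertex -2.995 -0.276 1.188
vertex -3.675 -0.077 1.488
endloop
endfacet
facet normal -0.503 0.194 0.842
outer loop
vertex -3.145 0.25 1.729
vertex -3.675 -0.077 1.488
vertex -2.825 -1.364 2.292
endloop
endfacet
facet normal -0.108 0.698 -0.708
outer loop
vertex -3.675 -0.077 1.488
vertex -2.995 -0.276 1.188
vertex -3.693 -0.554 1.02
endloop
endfacet
facet normal -0.864 -0.336 0.376
outer loop
vertex -3.675 -0.077 1.488
vertex -3.693 -0.554 1.02
vertex -2.825 -1.364 2.292
endloop
endfacet
facet normal -0.108 0.698 -0.708
outer loop
vertex -3.693 -0.554 1.02
vertex -2.995 -0.276 1.188
vertex -3.185 -0.821 0.679
endloop
endfacet
facet normal -0.540 -0.827 -0.158
outer loop
vertex -3.693 -0.554 1.02
vertex -3.185 -0.821 0.679
vertex -2.825 -1.364 2.292
endloop
endfacet
facet normal -0.108 0.698 -0.708
outer loop
vertex -3.185 -0.821 0.679
vertex -2.995 -0.276 1.188
vertex -2.533 -0.678 0.721
endloop
endfacet
facet normal 0.222 -0.908 -0.355
outer loop
vertex -3.185 -0.821 0.679
vertex -2.533 -0.678 0.721
vertex -2.825 -1.364 2.292
endloop
endfacet
facet normal 0.132 -0.824 -0.551
outer loop
vertex 0.318 2.521 -2.345
vertex -0.058 2.806 -2.862
vertex 0.635 2.902 -2.839
endloop
endfacet
facet normal 0.882 -0.156 0.445
outer loop
vertex 0.318 2.521 -2.345
vertex 0.635 2.902 -2.839
vertex 0.173 3.429 -1.74
endloop
endfacet
facet normal 0.881 -0.157 0.446
outer loop
vertex 0.173 3.429 -1.74
vertex 0.635 2.902 -2.839
vertex 0.491 3.809 -2.235
endloop
endfacet
facet normal -0.131 0.825 0.549
outer loop
vertex 0.173 3.429 -1.74
vertex 0.491 3.809 -2.235
vertex -0.202 3.714 -2.258
endloop
endfacet
facet normal 0.133 -0.826 -0.549
outer loop
vertex 0.635 2.902 -2.839
vertex -0.058 2.806 -2.862
vertex 0.26 3.186 -3.357
endloop
endfacet
facet normal 0.834 0.391 -0.389
outer loop
vertex 0.635 2.902 -2.839
vertex 0.26 3.186 -3.357
vertex 0.491 3.809 -2.235
endloop
endfacet
facet normal 0.833 0.393 -0.390
outer loop
vertex 0.491 3.809 -2.235
vertex 0.26 3.186 -3.357
vertex 0.115 4.094 -2.752
endloop
endfacet
facet normal -0.131 0.825 0.550
outer loop
vertex 0.491 3.809 -2.235
vertex 0.115 4.094 -2.752
vertex -0.202 3.714 -2.258
endloop
endfacet
facet normal 0.131 -0.825 -0.549
outer loop
vertex 0.26 3.186 -3.357
vertex -0.058 2.806 -2.862
vertex -0.433 3.091 -3.38
endloop
endfacet
facet normal -0.048 0.549 -0.835
outer loop
vertex 0.26 3.186 -3.357
vertex -0.433 3.091 -3.38
vertex 0.115 4.094 -2.752
endloop
endfacet
facet normal -0.048 0.549 -0.835
outer loop
vertex 0.115 4.094 -2.752
vertex -0.433 3.091 -3.38
vertex -0.578 3.999 -2.775
endloop
endfacet
facet normal -0.131 0.825 0.550
outer loop
vertex 0.115 4.094 -2.752
vertex -0.578 3.999 -2.775
vertex -0.202 3.714 -2.258
endloop
endfacet
facet normal 0.131 -0.825 -0.549
outer loop
vertex -0.433 3.091 -3.38
vertex -0.058 2.806 -2.862
vertex -0.751 2.711 -2.885
endloop
endfacet
facet normal -0.881 0.156 -0.446
outer loop
vertex -0.433 3.091 -3.38
vertex -0.751 2.711 -2.885
vertex -0.578 3.999 -2.775
endloop
endfacet
facet normal -0.882 0.156 -0.445
outer loop
vertex -0.578 3.999 -2.775
vertex -0.751 2.711 -2.885
vertex -0.895 3.618 -2.281
endloop
endfacet
facet normal -0.132 0.824 0.551
outer loop
vertex -0.578 3.999 -2.775
vertex -0.895 3.618 -2.281
vertex -0.202 3.714 -2.258
endloop
endfacet
facet normal 0.131 -0.825 -0.550
outer loop
vertex -0.751 2.711 -2.885
vertex -0.058 2.806 -2.862
vertex -0.375 2.426 -2.368
endloop
endfacet
facet normal -0.833 -0.392 0.390
outer loop
vertex -0.751 2.711 -2.885
vertex -0.375 2.426 -2.368
vertex -0.895 3.618 -2.281
endloop
endfacet
facet normal -0.834 -0.392 0.389
outer loop
vertex -0.895 3.618 -2.281
vertex -0.375 2.426 -2.368
vertex -0.52 3.334 -1.763
endloop
endfacet
facet normal -0.133 0.826 0.549
outer loop
vertex -0.895 3.618 -2.281
vertex -0.52 3.334 -1.763
vertex -0.202 3.714 -2.258
endloop
endfacet
facet normal 0.131 -0.825 -0.550
outer loop
vertex -0.375 2.426 -2.368
vertex -0.058 2.806 -2.862
vertex 0.318 2.521 -2.345
endloop
endfacet
facet normal 0.048 -0.549 0.835
outer loop
vertex -0.375 2.426 -2.368
vertex 0.318 2.521 -2.345
vertex -0.52 3.334 -1.763
endloop
endfacet
facet normal 0.048 -0.549 0.835
outer loop
vertex -0.52 3.334 -1.763
vertex 0.318 2.521 -2.345
vertex 0.173 3.429 -1.74
endloop
endfacet
facet normal -0.131 0.825 0.549
outer loop
vertex -0.52 3.334 -1.763
vertex 0.173 3.429 -1.74
vertex -0.202 3.714 -2.258
endloop
endfacet

endsolid


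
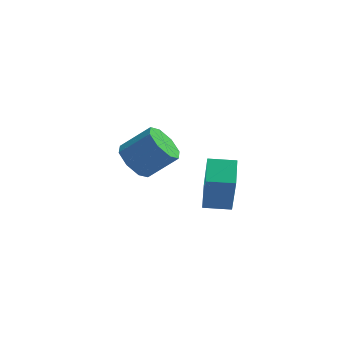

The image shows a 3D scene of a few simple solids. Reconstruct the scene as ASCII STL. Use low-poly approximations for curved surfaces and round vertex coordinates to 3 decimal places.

solid 
facet normal -0.748 -0.119 -0.653
outer loop
vertex -0.788 2.807 -0.601
vertex -1.292 2.533 0.026
vertex -1.115 3.291 -0.315
endloop
endfacet
facet normal 0.434 0.657 -0.616
outer loop
vertex -0.788 2.807 -0.601
vertex -1.115 3.291 -0.315
vertex 0.296 2.98 0.346
endloop
endfacet
facet normal 0.434 0.656 -0.617
outer loop
vertex 0.296 2.98 0.346
vertex -1.115 3.291 -0.315
vertex -0.031 3.465 0.632
endloop
endfacet
facet normal 0.748 0.120 0.653
outer loop
vertex 0.296 2.98 0.346
vertex -0.031 3.465 0.632
vertex -0.208 2.707 0.974
endloop
endfacet
facet normal -0.748 -0.119 -0.653
outer loop
vertex -1.115 3.291 -0.315
vertex -1.292 2.533 0.026
vertex -1.546 3.332 0.171
endloop
endfacet
facet normal -0.048 0.991 -0.127
outer loop
vertex -1.115 3.291 -0.315
vertex -1.546 3.332 0.171
vertex -0.031 3.465 0.632
endloop
endfacet
facet normal -0.049 0.991 -0.125
outer loop
vertex -0.031 3.465 0.632
vertex -1.546 3.332 0.171
vertex -0.462 3.505 1.118
endloop
endfacet
facet normal 0.748 0.120 0.653
outer loop
vertex -0.031 3.465 0.632
vertex -0.462 3.505 1.118
vertex -0.208 2.707 0.974
endloop
endfacet
facet normal -0.748 -0.119 -0.653
outer loop
vertex -1.546 3.332 0.171
vertex -1.292 2.533 0.026
vertex -1.828 2.904 0.572
endloop
endfacet
facet normal -0.503 0.744 0.440
outer loop
vertex -1.546 3.332 0.171
vertex -1.828 2.904 0.572
vertex -0.462 3.505 1.118
endloop
endfacet
facet normal -0.503 0.744 0.439
outer loop
vertex -0.462 3.505 1.118
vertex -1.828 2.904 0.572
vertex -0.744 3.078 1.519
endloop
endfacet
facet normal 0.747 0.120 0.653
outer loop
vertex -0.462 3.505 1.118
vertex -0.744 3.078 1.519
vertex -0.208 2.707 0.974
endloop
endfacet
facet normal -0.748 -0.120 -0.653
outer loop
vertex -1.828 2.904 0.572
vertex -1.292 2.533 0.026
vertex -1.796 2.26 0.654
endloop
endfacet
facet normal -0.662 0.062 0.747
outer loop
vertex -1.828 2.904 0.572
vertex -1.796 2.26 0.654
vertex -0.744 3.078 1.519
endloop
endfacet
facet normal -0.662 0.062 0.747
outer loop
vertex -0.744 3.078 1.519
vertex -1.796 2.26 0.654
vertex -0.712 2.433 1.601
endloop
endfacet
facet normal 0.747 0.120 0.653
outer loop
vertex -0.744 3.078 1.519
vertex -0.712 2.433 1.601
vertex -0.208 2.707 0.974
endloop
endfacet
facet normal -0.748 -0.120 -0.653
outer loop
vertex -1.796 2.26 0.654
vertex -1.292 2.533 0.026
vertex -1.469 1.775 0.368
endloop
endfacet
facet normal -0.434 -0.656 0.617
outer loop
vertex -1.796 2.26 0.654
vertex -1.469 1.775 0.368
vertex -0.712 2.433 1.601
endloop
endfacet
facet normal -0.433 -0.657 0.617
outer loop
vertex -0.712 2.433 1.601
vertex -1.469 1.775 0.368
vertex -0.385 1.949 1.315
endloop
endfacet
facet normal 0.748 0.119 0.653
outer loop
vertex -0.712 2.433 1.601
vertex -0.385 1.949 1.315
vertex -0.208 2.707 0.974
endloop
endfacet
facet normal -0.748 -0.120 -0.653
outer loop
vertex -1.469 1.775 0.368
vertex -1.292 2.533 0.026
vertex -1.038 1.735 -0.118
endloop
endfacet
facet normal 0.049 -0.991 0.125
outer loop
vertex -1.469 1.775 0.368
vertex -1.038 1.735 -0.118
vertex -0.385 1.949 1.315
endloop
endfacet
facet normal 0.048 -0.991 0.126
outer loop
vertex -0.385 1.949 1.315
vertex -1.038 1.735 -0.118
vertex 0.046 1.908 0.829
endloop
endfacet
facet normal 0.748 0.119 0.653
outer loop
vertex -0.385 1.949 1.315
vertex 0.046 1.908 0.829
vertex -0.208 2.707 0.974
endloop
endfacet
facet normal -0.747 -0.120 -0.653
outer loop
vertex -1.038 1.735 -0.118
vertex -1.292 2.533 0.026
vertex -0.756 2.162 -0.519
endloop
endfacet
facet normal 0.503 -0.745 -0.439
outer loop
vertex -1.038 1.735 -0.118
vertex -0.756 2.162 -0.519
vertex 0.046 1.908 0.829
endloop
endfacet
facet normal 0.504 -0.744 -0.440
outer loop
vertex 0.046 1.908 0.829
vertex -0.756 2.162 -0.519
vertex 0.328 2.336 0.428
endloop
endfacet
facet normal 0.748 0.119 0.653
outer loop
vertex 0.046 1.908 0.829
vertex 0.328 2.336 0.428
vertex -0.208 2.707 0.974
endloop
endfacet
facet normal -0.747 -0.120 -0.653
outer loop
vertex -0.756 2.162 -0.519
vertex -1.292 2.533 0.026
vertex -0.788 2.807 -0.601
endloop
endfacet
facet normal 0.662 -0.062 -0.747
outer loop
vertex -0.756 2.162 -0.519
vertex -0.788 2.807 -0.601
vertex 0.328 2.336 0.428
endloop
endfacet
facet normal 0.662 -0.062 -0.747
outer loop
vertex 0.328 2.336 0.428
vertex -0.788 2.807 -0.601
vertex 0.296 2.98 0.346
endloop
endfacet
facet normal 0.748 0.120 0.653
outer loop
vertex 0.328 2.336 0.428
vertex 0.296 2.98 0.346
vertex -0.208 2.707 0.974
endloop
endfacet
facet normal -0.997 -0.049 0.067
outer loop
vertex 1.607 -2.261 2.592
vertex 1.582 -1.22 2.978
vertex 1.451 -1.588 0.768
endloop
endfacet
facet normal 0.022 -0.937 -0.348
outer loop
vertex 2.438 -1.54 0.702
vertex 1.607 -2.261 2.592
vertex 1.451 -1.588 0.768
endloop
endfacet
facet normal -0.997 -0.049 0.067
outer loop
vertex 1.451 -1.588 0.768
vertex 1.582 -1.22 2.978
vertex 1.426 -0.548 1.154
endloop
endfacet
facet normal -0.079 0.345 -0.935
outer loop
vertex 1.426 -0.548 1.154
vertex 2.438 -1.54 0.702
vertex 1.451 -1.588 0.768
endloop
endfacet
facet normal 0.079 -0.345 0.935
outer loop
vertex 1.607 -2.261 2.592
vertex 2.569 -1.172 2.912
vertex 1.582 -1.22 2.978
endloop
endfacet
facet normal 0.023 -0.937 -0.347
outer loop
vertex 2.594 -2.212 2.526
vertex 1.607 -2.261 2.592
vertex 2.438 -1.54 0.702
endloop
endfacet
facet normal 0.080 -0.345 0.935
outer loop
vertex 2.594 -2.212 2.526
vertex 2.569 -1.172 2.912
vertex 1.607 -2.261 2.592
endloop
endfacet
facet normal -0.022 0.937 0.347
outer loop
vertex 1.582 -1.22 2.978
vertex 2.569 -1.172 2.912
vertex 1.426 -0.548 1.154
endloop
endfacet
facet normal -0.080 0.345 -0.935
outer loop
vertex 2.413 -0.499 1.088
vertex 2.438 -1.54 0.702
vertex 1.426 -0.548 1.154
endloop
endfacet
facet normal -0.023 0.937 0.348
outer loop
vertex 1.426 -0.548 1.154
vertex 2.569 -1.172 2.912
vertex 2.413 -0.499 1.088
endloop
endfacet
facet normal 0.997 0.049 -0.067
outer loop
vertex 2.413 -0.499 1.088
vertex 2.594 -2.212 2.526
vertex 2.438 -1.54 0.702
endloop
endfacet
facet normal 0.997 0.049 -0.067
outer loop
vertex 2.569 -1.172 2.912
vertex 2.594 -2.212 2.526
vertex 2.413 -0.499 1.088
endloop
endfacet

endsolid


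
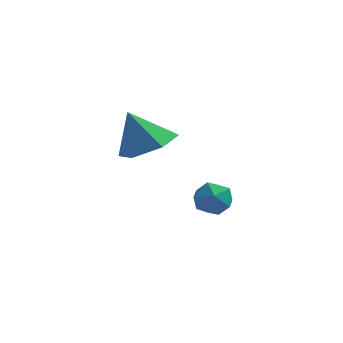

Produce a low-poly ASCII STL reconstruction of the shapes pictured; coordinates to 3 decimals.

solid 
facet normal 0.456 -0.072 -0.887
outer loop
vertex 0.611 -1.896 1.819
vertex -0.28 -2.124 1.379
vertex 0.018 -1.152 1.453
endloop
endfacet
facet normal 0.347 0.622 0.702
outer loop
vertex 0.611 -1.896 1.819
vertex 0.018 -1.152 1.453
vertex -0.96 -2.016 2.701
endloop
endfacet
facet normal 0.456 -0.072 -0.887
outer loop
vertex 0.018 -1.152 1.453
vertex -0.28 -2.124 1.379
vertex -0.873 -1.38 1.013
endloop
endfacet
facet normal -0.376 0.873 0.310
outer loop
vertex 0.018 -1.152 1.453
vertex -0.873 -1.38 1.013
vertex -0.96 -2.016 2.701
endloop
endfacet
facet normal 0.457 -0.072 -0.887
outer loop
vertex -0.873 -1.38 1.013
vertex -0.28 -2.124 1.379
vertex -1.171 -2.353 0.939
endloop
endfacet
facet normal -0.956 0.288 0.059
outer loop
vertex -0.873 -1.38 1.013
vertex -1.171 -2.353 0.939
vertex -0.96 -2.016 2.701
endloop
endfacet
facet normal 0.457 -0.073 -0.887
outer loop
vertex -1.171 -2.353 0.939
vertex -0.28 -2.124 1.379
vertex -0.578 -3.097 1.306
endloop
endfacet
facet normal -0.812 -0.548 0.202
outer loop
vertex -1.171 -2.353 0.939
vertex -0.578 -3.097 1.306
vertex -0.96 -2.016 2.701
endloop
endfacet
facet normal 0.457 -0.073 -0.887
outer loop
vertex -0.578 -3.097 1.306
vertex -0.28 -2.124 1.379
vertex 0.313 -2.868 1.746
endloop
endfacet
facet normal -0.088 -0.799 0.595
outer loop
vertex -0.578 -3.097 1.306
vertex 0.313 -2.868 1.746
vertex -0.96 -2.016 2.701
endloop
endfacet
facet normal 0.457 -0.073 -0.887
outer loop
vertex 0.313 -2.868 1.746
vertex -0.28 -2.124 1.379
vertex 0.611 -1.896 1.819
endloop
endfacet
facet normal 0.491 -0.214 0.845
outer loop
vertex 0.313 -2.868 1.746
vertex 0.611 -1.896 1.819
vertex -0.96 -2.016 2.701
endloop
endfacet
facet normal -0.804 0.014 0.594
outer loop
vertex 0.76 0.125 -1.714
vertex 0.818 -0.613 -1.618
vertex 1.17 -0.147 -1.153
endloop
endfacet
facet normal -0.448 0.631 0.633
outer loop
vertex 0.76 0.125 -1.714
vertex 1.17 -0.147 -1.153
vertex 1.421 0.431 -1.552
endloop
endfacet
facet normal -0.415 0.909 -0.024
outer loop
vertex 0.76 0.125 -1.714
vertex 1.421 0.431 -1.552
vertex 1.225 0.323 -2.264
endloop
endfacet
facet normal -0.752 0.464 -0.469
outer loop
vertex 0.76 0.125 -1.714
vertex 1.225 0.323 -2.264
vertex 0.852 -0.323 -2.305
endloop
endfacet
facet normal -0.992 -0.089 -0.087
outer loop
vertex 0.76 0.125 -1.714
vertex 0.852 -0.323 -2.305
vertex 0.818 -0.613 -1.618
endloop
endfacet
facet normal 0.217 0.489 0.845
outer loop
vertex 1.421 0.431 -1.552
vertex 1.17 -0.147 -1.153
vertex 1.888 -0.117 -1.355
endloop
endfacet
facet normal -0.359 -0.509 0.782
outer loop
vertex 1.17 -0.147 -1.153
vertex 0.818 -0.613 -1.618
vertex 1.515 -0.763 -1.396
endloop
endfacet
facet normal -0.662 -0.679 -0.319
outer loop
vertex 0.818 -0.613 -1.618
vertex 0.852 -0.323 -2.305
vertex 1.319 -0.871 -2.108
endloop
endfacet
facet normal -0.273 0.217 -0.937
outer loop
vertex 0.852 -0.323 -2.305
vertex 1.225 0.323 -2.264
vertex 1.57 -0.293 -2.507
endloop
endfacet
facet normal 0.271 0.938 -0.217
outer loop
vertex 1.225 0.323 -2.264
vertex 1.421 0.431 -1.552
vertex 1.922 0.173 -2.042
endloop
endfacet
facet normal 0.752 -0.464 0.469
outer loop
vertex 1.98 -0.565 -1.946
vertex 1.888 -0.117 -1.355
vertex 1.515 -0.763 -1.396
endloop
endfacet
facet normal 0.415 -0.909 0.024
outer loop
vertex 1.98 -0.565 -1.946
vertex 1.515 -0.763 -1.396
vertex 1.319 -0.871 -2.108
endloop
endfacet
facet normal 0.448 -0.631 -0.633
outer loop
vertex 1.98 -0.565 -1.946
vertex 1.319 -0.871 -2.108
vertex 1.57 -0.293 -2.507
endloop
endfacet
facet normal 0.804 -0.014 -0.594
outer loop
vertex 1.98 -0.565 -1.946
vertex 1.57 -0.293 -2.507
vertex 1.922 0.173 -2.042
endloop
endfacet
facet normal 0.992 0.089 0.087
outer loop
vertex 1.98 -0.565 -1.946
vertex 1.922 0.173 -2.042
vertex 1.888 -0.117 -1.355
endloop
endfacet
facet normal 0.273 -0.217 0.937
outer loop
vertex 1.515 -0.763 -1.396
vertex 1.888 -0.117 -1.355
vertex 1.17 -0.147 -1.153
endloop
endfacet
facet normal -0.271 -0.938 0.217
outer loop
vertex 1.319 -0.871 -2.108
vertex 1.515 -0.763 -1.396
vertex 0.818 -0.613 -1.618
endloop
endfacet
facet normal -0.217 -0.489 -0.845
outer loop
vertex 1.57 -0.293 -2.507
vertex 1.319 -0.871 -2.108
vertex 0.852 -0.323 -2.305
endloop
endfacet
facet normal 0.359 0.509 -0.782
outer loop
vertex 1.922 0.173 -2.042
vertex 1.57 -0.293 -2.507
vertex 1.225 0.323 -2.264
endloop
endfacet
facet normal 0.662 0.679 0.319
outer loop
vertex 1.888 -0.117 -1.355
vertex 1.922 0.173 -2.042
vertex 1.421 0.431 -1.552
endloop
endfacet

endsolid


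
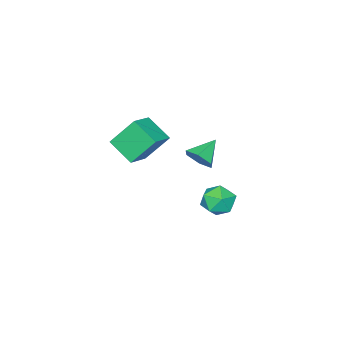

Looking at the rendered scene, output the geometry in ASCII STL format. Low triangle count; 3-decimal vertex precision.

solid 
facet normal -0.918 -0.170 -0.359
outer loop
vertex 1.046 -3.937 0.394
vertex 0.473 -3.235 1.526
vertex 1.097 -2.872 -0.241
endloop
endfacet
facet normal 0.395 -0.484 -0.781
outer loop
vertex 2.107 -2.685 0.154
vertex 1.046 -3.937 0.394
vertex 1.097 -2.872 -0.241
endloop
endfacet
facet normal -0.918 -0.170 -0.359
outer loop
vertex 1.097 -2.872 -0.241
vertex 0.473 -3.235 1.526
vertex 0.524 -2.17 0.892
endloop
endfacet
facet normal 0.041 0.858 -0.511
outer loop
vertex 0.524 -2.17 0.892
vertex 2.107 -2.685 0.154
vertex 1.097 -2.872 -0.241
endloop
endfacet
facet normal -0.041 -0.858 0.511
outer loop
vertex 1.046 -3.937 0.394
vertex 1.483 -3.048 1.921
vertex 0.473 -3.235 1.526
endloop
endfacet
facet normal 0.394 -0.484 -0.781
outer loop
vertex 2.056 -3.75 0.788
vertex 1.046 -3.937 0.394
vertex 2.107 -2.685 0.154
endloop
endfacet
facet normal -0.041 -0.858 0.511
outer loop
vertex 2.056 -3.75 0.788
vertex 1.483 -3.048 1.921
vertex 1.046 -3.937 0.394
endloop
endfacet
facet normal -0.395 0.484 0.781
outer loop
vertex 0.473 -3.235 1.526
vertex 1.483 -3.048 1.921
vertex 0.524 -2.17 0.892
endloop
endfacet
facet normal 0.041 0.858 -0.512
outer loop
vertex 1.534 -1.983 1.286
vertex 2.107 -2.685 0.154
vertex 0.524 -2.17 0.892
endloop
endfacet
facet normal -0.394 0.484 0.781
outer loop
vertex 0.524 -2.17 0.892
vertex 1.483 -3.048 1.921
vertex 1.534 -1.983 1.286
endloop
endfacet
facet normal 0.918 0.170 0.359
outer loop
vertex 1.534 -1.983 1.286
vertex 2.056 -3.75 0.788
vertex 2.107 -2.685 0.154
endloop
endfacet
facet normal 0.918 0.170 0.359
outer loop
vertex 1.483 -3.048 1.921
vertex 2.056 -3.75 0.788
vertex 1.534 -1.983 1.286
endloop
endfacet
facet normal -0.132 0.539 0.832
outer loop
vertex -2.128 -1.102 -3.32
vertex -1.901 -1.718 -2.885
vertex -1.367 -1.196 -3.138
endloop
endfacet
facet normal 0.051 0.958 0.283
outer loop
vertex -2.128 -1.102 -3.32
vertex -1.367 -1.196 -3.138
vertex -1.573 -0.97 -3.865
endloop
endfacet
facet normal -0.434 0.871 -0.231
outer loop
vertex -2.128 -1.102 -3.32
vertex -1.573 -0.97 -3.865
vertex -2.235 -1.352 -4.06
endloop
endfacet
facet normal -0.917 0.398 -0.002
outer loop
vertex -2.128 -1.102 -3.32
vertex -2.235 -1.352 -4.06
vertex -2.437 -1.815 -3.455
endloop
endfacet
facet normal -0.731 0.193 0.655
outer loop
vertex -2.128 -1.102 -3.32
vertex -2.437 -1.815 -3.455
vertex -1.901 -1.718 -2.885
endloop
endfacet
facet normal 0.681 0.732 0.035
outer loop
vertex -1.573 -0.97 -3.865
vertex -1.367 -1.196 -3.138
vertex -1.003 -1.505 -3.765
endloop
endfacet
facet normal 0.384 0.054 0.922
outer loop
vertex -1.367 -1.196 -3.138
vertex -1.901 -1.718 -2.885
vertex -1.205 -1.968 -3.16
endloop
endfacet
facet normal -0.585 -0.504 0.636
outer loop
vertex -1.901 -1.718 -2.885
vertex -2.437 -1.815 -3.455
vertex -1.867 -2.35 -3.355
endloop
endfacet
facet normal -0.886 -0.174 -0.429
outer loop
vertex -2.437 -1.815 -3.455
vertex -2.235 -1.352 -4.06
vertex -2.073 -2.124 -4.082
endloop
endfacet
facet normal -0.105 0.590 -0.801
outer loop
vertex -2.235 -1.352 -4.06
vertex -1.573 -0.97 -3.865
vertex -1.539 -1.602 -4.335
endloop
endfacet
facet normal 0.917 -0.398 0.002
outer loop
vertex -1.312 -2.218 -3.9
vertex -1.003 -1.505 -3.765
vertex -1.205 -1.968 -3.16
endloop
endfacet
facet normal 0.434 -0.871 0.231
outer loop
vertex -1.312 -2.218 -3.9
vertex -1.205 -1.968 -3.16
vertex -1.867 -2.35 -3.355
endloop
endfacet
facet normal -0.051 -0.958 -0.283
outer loop
vertex -1.312 -2.218 -3.9
vertex -1.867 -2.35 -3.355
vertex -2.073 -2.124 -4.082
endloop
endfacet
facet normal 0.132 -0.539 -0.832
outer loop
vertex -1.312 -2.218 -3.9
vertex -2.073 -2.124 -4.082
vertex -1.539 -1.602 -4.335
endloop
endfacet
facet normal 0.731 -0.193 -0.655
outer loop
vertex -1.312 -2.218 -3.9
vertex -1.539 -1.602 -4.335
vertex -1.003 -1.505 -3.765
endloop
endfacet
facet normal 0.886 0.174 0.429
outer loop
vertex -1.205 -1.968 -3.16
vertex -1.003 -1.505 -3.765
vertex -1.367 -1.196 -3.138
endloop
endfacet
facet normal 0.105 -0.590 0.801
outer loop
vertex -1.867 -2.35 -3.355
vertex -1.205 -1.968 -3.16
vertex -1.901 -1.718 -2.885
endloop
endfacet
facet normal -0.681 -0.732 -0.035
outer loop
vertex -2.073 -2.124 -4.082
vertex -1.867 -2.35 -3.355
vertex -2.437 -1.815 -3.455
endloop
endfacet
facet normal -0.384 -0.054 -0.922
outer loop
vertex -1.539 -1.602 -4.335
vertex -2.073 -2.124 -4.082
vertex -2.235 -1.352 -4.06
endloop
endfacet
facet normal 0.585 0.504 -0.636
outer loop
vertex -1.003 -1.505 -3.765
vertex -1.539 -1.602 -4.335
vertex -1.573 -0.97 -3.865
endloop
endfacet
facet normal 0.848 -0.031 -0.529
outer loop
vertex -0.92 -2.021 -0.756
vertex -1.252 -2.258 -1.274
vertex -1.181 -1.606 -1.198
endloop
endfacet
facet normal -0.061 0.710 0.702
outer loop
vertex -0.92 -2.021 -0.756
vertex -1.181 -1.606 -1.198
vertex -2.228 -2.222 -0.666
endloop
endfacet
facet normal 0.848 -0.031 -0.529
outer loop
vertex -1.181 -1.606 -1.198
vertex -1.252 -2.258 -1.274
vertex -1.513 -1.843 -1.717
endloop
endfacet
facet normal -0.526 0.849 -0.051
outer loop
vertex -1.181 -1.606 -1.198
vertex -1.513 -1.843 -1.717
vertex -2.228 -2.222 -0.666
endloop
endfacet
facet normal 0.848 -0.032 -0.529
outer loop
vertex -1.513 -1.843 -1.717
vertex -1.252 -2.258 -1.274
vertex -1.585 -2.495 -1.793
endloop
endfacet
facet normal -0.842 0.153 -0.517
outer loop
vertex -1.513 -1.843 -1.717
vertex -1.585 -2.495 -1.793
vertex -2.228 -2.222 -0.666
endloop
endfacet
facet normal 0.848 -0.031 -0.530
outer loop
vertex -1.585 -2.495 -1.793
vertex -1.252 -2.258 -1.274
vertex -1.324 -2.91 -1.351
endloop
endfacet
facet normal -0.694 -0.682 -0.231
outer loop
vertex -1.585 -2.495 -1.793
vertex -1.324 -2.91 -1.351
vertex -2.228 -2.222 -0.666
endloop
endfacet
facet normal 0.848 -0.031 -0.528
outer loop
vertex -1.324 -2.91 -1.351
vertex -1.252 -2.258 -1.274
vertex -0.992 -2.673 -0.832
endloop
endfacet
facet normal -0.230 -0.821 0.522
outer loop
vertex -1.324 -2.91 -1.351
vertex -0.992 -2.673 -0.832
vertex -2.228 -2.222 -0.666
endloop
endfacet
facet normal 0.848 -0.032 -0.529
outer loop
vertex -0.992 -2.673 -0.832
vertex -1.252 -2.258 -1.274
vertex -0.92 -2.021 -0.756
endloop
endfacet
facet normal 0.087 -0.125 0.988
outer loop
vertex -0.992 -2.673 -0.832
vertex -0.92 -2.021 -0.756
vertex -2.228 -2.222 -0.666
endloop
endfacet

endsolid


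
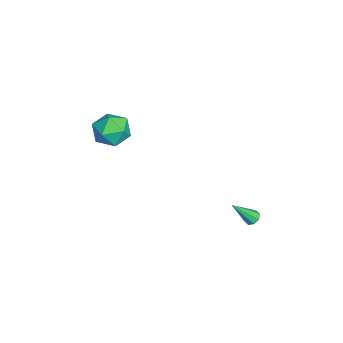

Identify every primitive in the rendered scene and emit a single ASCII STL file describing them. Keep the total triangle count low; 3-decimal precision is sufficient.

solid 
facet normal -0.208 0.595 -0.777
outer loop
vertex 1.826 4.263 -4.791
vertex 1.45 4.492 -4.515
vertex 1.958 4.577 -4.586
endloop
endfacet
facet normal 0.943 -0.290 -0.163
outer loop
vertex 1.826 4.263 -4.791
vertex 1.958 4.577 -4.586
vertex 1.85 3.348 -3.025
endloop
endfacet
facet normal -0.208 0.595 -0.776
outer loop
vertex 1.958 4.577 -4.586
vertex 1.45 4.492 -4.515
vertex 1.792 4.841 -4.339
endloop
endfacet
facet normal 0.909 0.295 0.295
outer loop
vertex 1.958 4.577 -4.586
vertex 1.792 4.841 -4.339
vertex 1.85 3.348 -3.025
endloop
endfacet
facet normal -0.209 0.596 -0.776
outer loop
vertex 1.792 4.841 -4.339
vertex 1.45 4.492 -4.515
vertex 1.425 4.9 -4.195
endloop
endfacet
facet normal 0.371 0.622 0.690
outer loop
vertex 1.792 4.841 -4.339
vertex 1.425 4.9 -4.195
vertex 1.85 3.348 -3.025
endloop
endfacet
facet normal -0.210 0.595 -0.776
outer loop
vertex 1.425 4.9 -4.195
vertex 1.45 4.492 -4.515
vertex 1.073 4.72 -4.238
endloop
endfacet
facet normal -0.352 0.500 0.791
outer loop
vertex 1.425 4.9 -4.195
vertex 1.073 4.72 -4.238
vertex 1.85 3.348 -3.025
endloop
endfacet
facet normal -0.209 0.596 -0.775
outer loop
vertex 1.073 4.72 -4.238
vertex 1.45 4.492 -4.515
vertex 0.942 4.406 -4.444
endloop
endfacet
facet normal -0.843 -0.001 0.538
outer loop
vertex 1.073 4.72 -4.238
vertex 0.942 4.406 -4.444
vertex 1.85 3.348 -3.025
endloop
endfacet
facet normal -0.209 0.595 -0.776
outer loop
vertex 0.942 4.406 -4.444
vertex 1.45 4.492 -4.515
vertex 1.108 4.142 -4.691
endloop
endfacet
facet normal -0.808 -0.584 0.081
outer loop
vertex 0.942 4.406 -4.444
vertex 1.108 4.142 -4.691
vertex 1.85 3.348 -3.025
endloop
endfacet
facet normal -0.209 0.595 -0.776
outer loop
vertex 1.108 4.142 -4.691
vertex 1.45 4.492 -4.515
vertex 1.474 4.083 -4.835
endloop
endfacet
facet normal -0.270 -0.910 -0.314
outer loop
vertex 1.108 4.142 -4.691
vertex 1.474 4.083 -4.835
vertex 1.85 3.348 -3.025
endloop
endfacet
facet normal -0.207 0.595 -0.776
outer loop
vertex 1.474 4.083 -4.835
vertex 1.45 4.492 -4.515
vertex 1.826 4.263 -4.791
endloop
endfacet
facet normal 0.455 -0.788 -0.415
outer loop
vertex 1.474 4.083 -4.835
vertex 1.826 4.263 -4.791
vertex 1.85 3.348 -3.025
endloop
endfacet
facet normal -0.977 -0.171 -0.124
outer loop
vertex -1.85 -2.687 0.658
vertex -1.629 -3.859 0.536
vertex -1.847 -3.4 1.622
endloop
endfacet
facet normal -0.869 0.396 0.296
outer loop
vertex -1.85 -2.687 0.658
vertex -1.847 -3.4 1.622
vertex -1.335 -2.317 1.675
endloop
endfacet
facet normal -0.485 0.872 -0.072
outer loop
vertex -1.85 -2.687 0.658
vertex -1.335 -2.317 1.675
vertex -0.802 -2.107 0.622
endloop
endfacet
facet normal -0.356 0.598 -0.718
outer loop
vertex -1.85 -2.687 0.658
vertex -0.802 -2.107 0.622
vertex -0.984 -3.061 -0.082
endloop
endfacet
facet normal -0.660 -0.047 -0.749
outer loop
vertex -1.85 -2.687 0.658
vertex -0.984 -3.061 -0.082
vertex -1.629 -3.859 0.536
endloop
endfacet
facet normal -0.481 0.186 0.857
outer loop
vertex -1.335 -2.317 1.675
vertex -1.847 -3.4 1.622
vertex -0.796 -3.259 2.182
endloop
endfacet
facet normal -0.656 -0.733 0.178
outer loop
vertex -1.847 -3.4 1.622
vertex -1.629 -3.859 0.536
vertex -0.978 -4.213 1.478
endloop
endfacet
facet normal -0.143 -0.531 -0.835
outer loop
vertex -1.629 -3.859 0.536
vertex -0.984 -3.061 -0.082
vertex -0.445 -4.003 0.425
endloop
endfacet
facet normal 0.349 0.512 -0.785
outer loop
vertex -0.984 -3.061 -0.082
vertex -0.802 -2.107 0.622
vertex 0.067 -2.92 0.478
endloop
endfacet
facet normal 0.141 0.955 0.262
outer loop
vertex -0.802 -2.107 0.622
vertex -1.335 -2.317 1.675
vertex -0.151 -2.461 1.564
endloop
endfacet
facet normal 0.356 -0.598 0.718
outer loop
vertex 0.07 -3.633 1.442
vertex -0.796 -3.259 2.182
vertex -0.978 -4.213 1.478
endloop
endfacet
facet normal 0.485 -0.872 0.072
outer loop
vertex 0.07 -3.633 1.442
vertex -0.978 -4.213 1.478
vertex -0.445 -4.003 0.425
endloop
endfacet
facet normal 0.869 -0.396 -0.296
outer loop
vertex 0.07 -3.633 1.442
vertex -0.445 -4.003 0.425
vertex 0.067 -2.92 0.478
endloop
endfacet
facet normal 0.977 0.171 0.124
outer loop
vertex 0.07 -3.633 1.442
vertex 0.067 -2.92 0.478
vertex -0.151 -2.461 1.564
endloop
endfacet
facet normal 0.660 0.047 0.749
outer loop
vertex 0.07 -3.633 1.442
vertex -0.151 -2.461 1.564
vertex -0.796 -3.259 2.182
endloop
endfacet
facet normal -0.349 -0.512 0.785
outer loop
vertex -0.978 -4.213 1.478
vertex -0.796 -3.259 2.182
vertex -1.847 -3.4 1.622
endloop
endfacet
facet normal -0.141 -0.955 -0.262
outer loop
vertex -0.445 -4.003 0.425
vertex -0.978 -4.213 1.478
vertex -1.629 -3.859 0.536
endloop
endfacet
facet normal 0.481 -0.186 -0.857
outer loop
vertex 0.067 -2.92 0.478
vertex -0.445 -4.003 0.425
vertex -0.984 -3.061 -0.082
endloop
endfacet
facet normal 0.656 0.733 -0.178
outer loop
vertex -0.151 -2.461 1.564
vertex 0.067 -2.92 0.478
vertex -0.802 -2.107 0.622
endloop
endfacet
facet normal 0.143 0.531 0.835
outer loop
vertex -0.796 -3.259 2.182
vertex -0.151 -2.461 1.564
vertex -1.335 -2.317 1.675
endloop
endfacet

endsolid


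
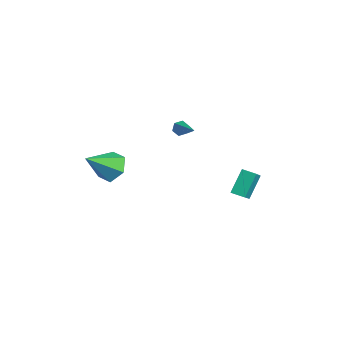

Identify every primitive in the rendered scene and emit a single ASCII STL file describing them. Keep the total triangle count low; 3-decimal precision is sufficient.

solid 
facet normal -0.893 -0.021 -0.450
outer loop
vertex -0.886 1.889 0.308
vertex -1.078 1.592 0.703
vertex -1.105 2.12 0.732
endloop
endfacet
facet normal 0.394 0.877 -0.275
outer loop
vertex -0.886 1.889 0.308
vertex -1.105 2.12 0.732
vertex 0.538 1.628 1.517
endloop
endfacet
facet normal -0.893 -0.021 -0.450
outer loop
vertex -1.105 2.12 0.732
vertex -1.078 1.592 0.703
vertex -1.297 1.822 1.127
endloop
endfacet
facet normal -0.040 0.807 0.589
outer loop
vertex -1.105 2.12 0.732
vertex -1.297 1.822 1.127
vertex 0.538 1.628 1.517
endloop
endfacet
facet normal -0.893 -0.020 -0.450
outer loop
vertex -1.297 1.822 1.127
vertex -1.078 1.592 0.703
vertex -1.27 1.294 1.097
endloop
endfacet
facet normal -0.214 -0.066 0.975
outer loop
vertex -1.297 1.822 1.127
vertex -1.27 1.294 1.097
vertex 0.538 1.628 1.517
endloop
endfacet
facet normal -0.893 -0.020 -0.450
outer loop
vertex -1.27 1.294 1.097
vertex -1.078 1.592 0.703
vertex -1.051 1.063 0.673
endloop
endfacet
facet normal 0.045 -0.867 0.496
outer loop
vertex -1.27 1.294 1.097
vertex -1.051 1.063 0.673
vertex 0.538 1.628 1.517
endloop
endfacet
facet normal -0.893 -0.020 -0.450
outer loop
vertex -1.051 1.063 0.673
vertex -1.078 1.592 0.703
vertex -0.859 1.361 0.279
endloop
endfacet
facet normal 0.479 -0.796 -0.369
outer loop
vertex -1.051 1.063 0.673
vertex -0.859 1.361 0.279
vertex 0.538 1.628 1.517
endloop
endfacet
facet normal -0.893 -0.021 -0.450
outer loop
vertex -0.859 1.361 0.279
vertex -1.078 1.592 0.703
vertex -0.886 1.889 0.308
endloop
endfacet
facet normal 0.653 0.075 -0.753
outer loop
vertex -0.859 1.361 0.279
vertex -0.886 1.889 0.308
vertex 0.538 1.628 1.517
endloop
endfacet
facet normal -0.716 -0.668 0.203
outer loop
vertex 2.49 3.591 -1.045
vertex 1.216 4.555 -2.362
vertex 3.048 2.61 -2.303
endloop
endfacet
facet normal 0.615 -0.466 0.636
outer loop
vertex 3.664 3.185 -2.478
vertex 2.49 3.591 -1.045
vertex 3.048 2.61 -2.303
endloop
endfacet
facet normal -0.716 -0.668 0.203
outer loop
vertex 3.048 2.61 -2.303
vertex 1.216 4.555 -2.362
vertex 1.774 3.574 -3.62
endloop
endfacet
facet normal 0.330 -0.580 -0.744
outer loop
vertex 1.774 3.574 -3.62
vertex 3.664 3.185 -2.478
vertex 3.048 2.61 -2.303
endloop
endfacet
facet normal -0.330 0.580 0.744
outer loop
vertex 2.49 3.591 -1.045
vertex 1.832 5.13 -2.537
vertex 1.216 4.555 -2.362
endloop
endfacet
facet normal 0.615 -0.466 0.636
outer loop
vertex 3.106 4.166 -1.22
vertex 2.49 3.591 -1.045
vertex 3.664 3.185 -2.478
endloop
endfacet
facet normal -0.330 0.580 0.744
outer loop
vertex 3.106 4.166 -1.22
vertex 1.832 5.13 -2.537
vertex 2.49 3.591 -1.045
endloop
endfacet
facet normal -0.615 0.466 -0.636
outer loop
vertex 1.216 4.555 -2.362
vertex 1.832 5.13 -2.537
vertex 1.774 3.574 -3.62
endloop
endfacet
facet normal 0.330 -0.580 -0.744
outer loop
vertex 2.39 4.149 -3.795
vertex 3.664 3.185 -2.478
vertex 1.774 3.574 -3.62
endloop
endfacet
facet normal -0.615 0.466 -0.636
outer loop
vertex 1.774 3.574 -3.62
vertex 1.832 5.13 -2.537
vertex 2.39 4.149 -3.795
endloop
endfacet
facet normal 0.716 0.668 -0.203
outer loop
vertex 2.39 4.149 -3.795
vertex 3.106 4.166 -1.22
vertex 3.664 3.185 -2.478
endloop
endfacet
facet normal 0.716 0.668 -0.203
outer loop
vertex 1.832 5.13 -2.537
vertex 3.106 4.166 -1.22
vertex 2.39 4.149 -3.795
endloop
endfacet
facet normal -0.093 0.766 -0.636
outer loop
vertex -0.471 -2.2 -1.413
vertex -1.511 -2.449 -1.561
vertex -1.226 -1.763 -0.777
endloop
endfacet
facet normal 0.688 0.156 0.709
outer loop
vertex -0.471 -2.2 -1.413
vertex -1.226 -1.763 -0.777
vertex -1.309 -4.111 -0.179
endloop
endfacet
facet normal -0.093 0.766 -0.636
outer loop
vertex -1.226 -1.763 -0.777
vertex -1.511 -2.449 -1.561
vertex -2.266 -2.012 -0.924
endloop
endfacet
facet normal -0.194 0.249 0.949
outer loop
vertex -1.226 -1.763 -0.777
vertex -2.266 -2.012 -0.924
vertex -1.309 -4.111 -0.179
endloop
endfacet
facet normal -0.093 0.766 -0.636
outer loop
vertex -2.266 -2.012 -0.924
vertex -1.511 -2.449 -1.561
vertex -2.551 -2.698 -1.708
endloop
endfacet
facet normal -0.845 -0.211 0.492
outer loop
vertex -2.266 -2.012 -0.924
vertex -2.551 -2.698 -1.708
vertex -1.309 -4.111 -0.179
endloop
endfacet
facet normal -0.093 0.765 -0.637
outer loop
vertex -2.551 -2.698 -1.708
vertex -1.511 -2.449 -1.561
vertex -1.796 -3.136 -2.344
endloop
endfacet
facet normal -0.615 -0.762 -0.205
outer loop
vertex -2.551 -2.698 -1.708
vertex -1.796 -3.136 -2.344
vertex -1.309 -4.111 -0.179
endloop
endfacet
facet normal -0.094 0.765 -0.637
outer loop
vertex -1.796 -3.136 -2.344
vertex -1.511 -2.449 -1.561
vertex -0.756 -2.886 -2.197
endloop
endfacet
facet normal 0.268 -0.854 -0.445
outer loop
vertex -1.796 -3.136 -2.344
vertex -0.756 -2.886 -2.197
vertex -1.309 -4.111 -0.179
endloop
endfacet
facet normal -0.093 0.766 -0.636
outer loop
vertex -0.756 -2.886 -2.197
vertex -1.511 -2.449 -1.561
vertex -0.471 -2.2 -1.413
endloop
endfacet
facet normal 0.919 -0.395 0.012
outer loop
vertex -0.756 -2.886 -2.197
vertex -0.471 -2.2 -1.413
vertex -1.309 -4.111 -0.179
endloop
endfacet

endsolid


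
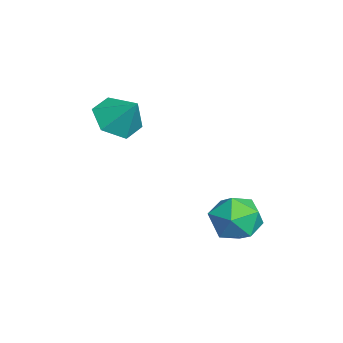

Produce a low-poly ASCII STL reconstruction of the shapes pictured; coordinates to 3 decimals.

solid 
facet normal -0.473 -0.501 -0.724
outer loop
vertex 0.779 -2.99 2.359
vertex 0.133 -3.276 2.979
vertex 0.007 -2.473 2.506
endloop
endfacet
facet normal 0.522 0.833 -0.184
outer loop
vertex 0.779 -2.99 2.359
vertex 0.007 -2.473 2.506
vertex 0.747 -2.624 3.921
endloop
endfacet
facet normal -0.473 -0.501 -0.725
outer loop
vertex 0.007 -2.473 2.506
vertex 0.133 -3.276 2.979
vertex -0.639 -2.76 3.126
endloop
endfacet
facet normal -0.217 0.952 0.215
outer loop
vertex 0.007 -2.473 2.506
vertex -0.639 -2.76 3.126
vertex 0.747 -2.624 3.921
endloop
endfacet
facet normal -0.473 -0.501 -0.725
outer loop
vertex -0.639 -2.76 3.126
vertex 0.133 -3.276 2.979
vertex -0.514 -3.562 3.599
endloop
endfacet
facet normal -0.487 0.386 0.783
outer loop
vertex -0.639 -2.76 3.126
vertex -0.514 -3.562 3.599
vertex 0.747 -2.624 3.921
endloop
endfacet
facet normal -0.473 -0.501 -0.725
outer loop
vertex -0.514 -3.562 3.599
vertex 0.133 -3.276 2.979
vertex 0.258 -4.078 3.452
endloop
endfacet
facet normal -0.020 -0.301 0.953
outer loop
vertex -0.514 -3.562 3.599
vertex 0.258 -4.078 3.452
vertex 0.747 -2.624 3.921
endloop
endfacet
facet normal -0.473 -0.501 -0.724
outer loop
vertex 0.258 -4.078 3.452
vertex 0.133 -3.276 2.979
vertex 0.904 -3.792 2.832
endloop
endfacet
facet normal 0.718 -0.420 0.554
outer loop
vertex 0.258 -4.078 3.452
vertex 0.904 -3.792 2.832
vertex 0.747 -2.624 3.921
endloop
endfacet
facet normal -0.473 -0.501 -0.724
outer loop
vertex 0.904 -3.792 2.832
vertex 0.133 -3.276 2.979
vertex 0.779 -2.99 2.359
endloop
endfacet
facet normal 0.989 0.146 -0.014
outer loop
vertex 0.904 -3.792 2.832
vertex 0.779 -2.99 2.359
vertex 0.747 -2.624 3.921
endloop
endfacet
facet normal -0.072 0.487 0.871
outer loop
vertex 3.195 0.829 0.857
vertex 3.774 0.174 1.271
vertex 4.153 0.964 0.861
endloop
endfacet
facet normal -0.133 0.938 0.321
outer loop
vertex 3.195 0.829 0.857
vertex 4.153 0.964 0.861
vertex 3.64 1.163 0.066
endloop
endfacet
facet normal -0.684 0.725 -0.079
outer loop
vertex 3.195 0.829 0.857
vertex 3.64 1.163 0.066
vertex 2.944 0.497 -0.016
endloop
endfacet
facet normal -0.964 0.141 0.224
outer loop
vertex 3.195 0.829 0.857
vertex 2.944 0.497 -0.016
vertex 3.027 -0.115 0.729
endloop
endfacet
facet normal -0.586 -0.006 0.810
outer loop
vertex 3.195 0.829 0.857
vertex 3.027 -0.115 0.729
vertex 3.774 0.174 1.271
endloop
endfacet
facet normal 0.459 0.886 -0.074
outer loop
vertex 3.64 1.163 0.066
vertex 4.153 0.964 0.861
vertex 4.493 0.715 -0.009
endloop
endfacet
facet normal 0.558 0.156 0.815
outer loop
vertex 4.153 0.964 0.861
vertex 3.774 0.174 1.271
vertex 4.576 0.103 0.736
endloop
endfacet
facet normal -0.273 -0.640 0.718
outer loop
vertex 3.774 0.174 1.271
vertex 3.027 -0.115 0.729
vertex 3.88 -0.563 0.654
endloop
endfacet
facet normal -0.886 -0.402 -0.231
outer loop
vertex 3.027 -0.115 0.729
vertex 2.944 0.497 -0.016
vertex 3.367 -0.364 -0.141
endloop
endfacet
facet normal -0.433 0.541 -0.721
outer loop
vertex 2.944 0.497 -0.016
vertex 3.64 1.163 0.066
vertex 3.746 0.426 -0.551
endloop
endfacet
facet normal 0.964 -0.141 -0.224
outer loop
vertex 4.325 -0.229 -0.137
vertex 4.493 0.715 -0.009
vertex 4.576 0.103 0.736
endloop
endfacet
facet normal 0.684 -0.725 0.079
outer loop
vertex 4.325 -0.229 -0.137
vertex 4.576 0.103 0.736
vertex 3.88 -0.563 0.654
endloop
endfacet
facet normal 0.133 -0.938 -0.321
outer loop
vertex 4.325 -0.229 -0.137
vertex 3.88 -0.563 0.654
vertex 3.367 -0.364 -0.141
endloop
endfacet
facet normal 0.072 -0.487 -0.871
outer loop
vertex 4.325 -0.229 -0.137
vertex 3.367 -0.364 -0.141
vertex 3.746 0.426 -0.551
endloop
endfacet
facet normal 0.586 0.006 -0.810
outer loop
vertex 4.325 -0.229 -0.137
vertex 3.746 0.426 -0.551
vertex 4.493 0.715 -0.009
endloop
endfacet
facet normal 0.886 0.402 0.231
outer loop
vertex 4.576 0.103 0.736
vertex 4.493 0.715 -0.009
vertex 4.153 0.964 0.861
endloop
endfacet
facet normal 0.433 -0.541 0.721
outer loop
vertex 3.88 -0.563 0.654
vertex 4.576 0.103 0.736
vertex 3.774 0.174 1.271
endloop
endfacet
facet normal -0.459 -0.886 0.074
outer loop
vertex 3.367 -0.364 -0.141
vertex 3.88 -0.563 0.654
vertex 3.027 -0.115 0.729
endloop
endfacet
facet normal -0.558 -0.156 -0.815
outer loop
vertex 3.746 0.426 -0.551
vertex 3.367 -0.364 -0.141
vertex 2.944 0.497 -0.016
endloop
endfacet
facet normal 0.273 0.640 -0.718
outer loop
vertex 4.493 0.715 -0.009
vertex 3.746 0.426 -0.551
vertex 3.64 1.163 0.066
endloop
endfacet

endsolid
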